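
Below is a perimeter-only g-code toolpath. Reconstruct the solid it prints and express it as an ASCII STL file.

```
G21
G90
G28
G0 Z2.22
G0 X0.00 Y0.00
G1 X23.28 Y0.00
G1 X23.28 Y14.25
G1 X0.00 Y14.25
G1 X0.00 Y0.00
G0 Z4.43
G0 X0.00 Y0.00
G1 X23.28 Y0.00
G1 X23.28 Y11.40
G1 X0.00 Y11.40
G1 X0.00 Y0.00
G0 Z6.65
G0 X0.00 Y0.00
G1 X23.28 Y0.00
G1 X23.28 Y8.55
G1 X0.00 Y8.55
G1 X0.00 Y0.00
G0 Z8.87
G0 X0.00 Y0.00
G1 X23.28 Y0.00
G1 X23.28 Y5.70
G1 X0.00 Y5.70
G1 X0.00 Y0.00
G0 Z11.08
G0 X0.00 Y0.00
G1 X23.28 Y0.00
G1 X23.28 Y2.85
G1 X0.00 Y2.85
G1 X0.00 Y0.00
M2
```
solid part
  facet normal 0.0000 0.0000 -1.0000
    outer loop
      vertex 23.28 17.10 0.00
      vertex 23.28 0.00 0.00
      vertex 0.00 0.00 0.00
    endloop
  endfacet
  facet normal 0.0000 0.0000 -1.0000
    outer loop
      vertex 0.00 17.10 0.00
      vertex 23.28 17.10 0.00
      vertex 0.00 0.00 0.00
    endloop
  endfacet
  facet normal 0.0000 -1.0000 0.0000
    outer loop
      vertex 0.00 0.00 0.00
      vertex 23.28 0.00 0.00
      vertex 23.28 0.00 13.30
    endloop
  endfacet
  facet normal 0.0000 -1.0000 0.0000
    outer loop
      vertex 0.00 0.00 0.00
      vertex 23.28 0.00 13.30
      vertex 0.00 0.00 13.30
    endloop
  endfacet
  facet normal 0.0000 0.6139 0.7894
    outer loop
      vertex 0.00 0.00 13.30
      vertex 23.28 0.00 13.30
      vertex 23.28 17.10 0.00
    endloop
  endfacet
  facet normal 0.0000 0.6139 0.7894
    outer loop
      vertex 0.00 0.00 13.30
      vertex 23.28 17.10 0.00
      vertex 0.00 17.10 0.00
    endloop
  endfacet
  facet normal -1.0000 0.0000 0.0000
    outer loop
      vertex 0.00 0.00 13.30
      vertex 0.00 17.10 0.00
      vertex 0.00 0.00 0.00
    endloop
  endfacet
  facet normal 1.0000 0.0000 0.0000
    outer loop
      vertex 23.28 0.00 0.00
      vertex 23.28 17.10 0.00
      vertex 23.28 0.00 13.30
    endloop
  endfacet
endsolid part

The G0 Z moves step by Δz≈2.22 mm. The G1 loops shrink linearly with z, so the solid tapers from its base footprint up to z≈13.3. Closing with a flat bottom cap and the tapered top and triangulating gives 8 facets — a wedge (ramp): 23.3 × 17.1 mm base, rising to 13.3 mm along the y=0 edge and sloping linearly to z=0 at y=17.1.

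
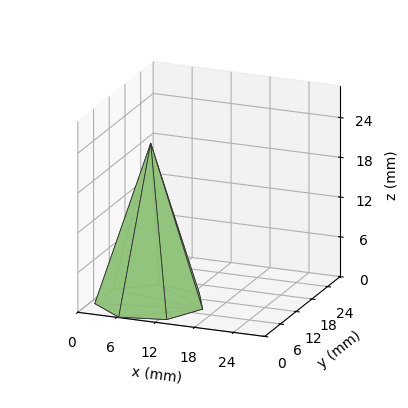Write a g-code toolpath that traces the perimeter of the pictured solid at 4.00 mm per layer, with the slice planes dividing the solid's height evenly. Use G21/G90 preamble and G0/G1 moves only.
Reading the render: the shape is a regular 7-sided pyramid, base circumscribed radius ≈ 8 mm, apex at z ≈ 24 mm (dimensions read to the nearest mm from the axis ticks). For the g-code, the solid's height is divided into equal slices at the stated Δz and each level perimeter traced with G1 moves after a G0 lift.

; perimeter-only toolpath
G21 ; units = mm
G90 ; absolute positioning
G28 ; home
; layer 1
G0 Z4.00
G0 X14.67 Y8.00
G1 X12.16 Y13.21
G1 X6.52 Y14.50
G1 X1.99 Y10.89
G1 X1.99 Y5.11
G1 X6.52 Y1.50
G1 X12.16 Y2.79
G1 X14.67 Y8.00
; layer 2
G0 Z8.00
G0 X13.33 Y8.00
G1 X11.33 Y12.17
G1 X6.81 Y13.20
G1 X3.19 Y10.31
G1 X3.19 Y5.69
G1 X6.81 Y2.80
G1 X11.33 Y3.83
G1 X13.33 Y8.00
; layer 3
G0 Z12.00
G0 X12.00 Y8.00
G1 X10.50 Y11.12
G1 X7.11 Y11.90
G1 X4.39 Y9.73
G1 X4.39 Y6.27
G1 X7.11 Y4.10
G1 X10.50 Y4.88
G1 X12.00 Y8.00
; layer 4
G0 Z16.00
G0 X10.67 Y8.00
G1 X9.66 Y10.08
G1 X7.41 Y10.60
G1 X5.60 Y9.16
G1 X5.60 Y6.84
G1 X7.41 Y5.40
G1 X9.66 Y5.92
G1 X10.67 Y8.00
; layer 5
G0 Z20.00
G0 X9.33 Y8.00
G1 X8.83 Y9.04
G1 X7.70 Y9.30
G1 X6.80 Y8.58
G1 X6.80 Y7.42
G1 X7.70 Y6.70
G1 X8.83 Y6.96
G1 X9.33 Y8.00
M2 ; end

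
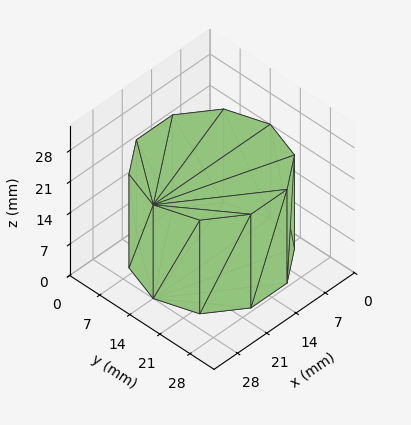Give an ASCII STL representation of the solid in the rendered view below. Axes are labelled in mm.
Reading the render: the shape is a regular 10-sided prism (a cylinder approximated with 10 flat sides), circumscribed radius ≈ 14 mm, height ≈ 21 mm (dimensions read to the nearest mm from the axis ticks). For the STL, each face is triangulated and given an outward normal.

solid part
  facet normal 0.0000 0.0000 -1.0000
    outer loop
      vertex 18.326 27.315 0.000
      vertex 25.326 22.229 0.000
      vertex 28.000 14.000 0.000
    endloop
  endfacet
  facet normal 0.0000 0.0000 -1.0000
    outer loop
      vertex 9.674 27.315 0.000
      vertex 18.326 27.315 0.000
      vertex 28.000 14.000 0.000
    endloop
  endfacet
  facet normal 0.0000 0.0000 -1.0000
    outer loop
      vertex 2.674 22.229 0.000
      vertex 9.674 27.315 0.000
      vertex 28.000 14.000 0.000
    endloop
  endfacet
  facet normal 0.0000 0.0000 -1.0000
    outer loop
      vertex 0.000 14.000 0.000
      vertex 2.674 22.229 0.000
      vertex 28.000 14.000 0.000
    endloop
  endfacet
  facet normal 0.0000 0.0000 -1.0000
    outer loop
      vertex 2.674 5.771 0.000
      vertex 0.000 14.000 0.000
      vertex 28.000 14.000 0.000
    endloop
  endfacet
  facet normal 0.0000 0.0000 -1.0000
    outer loop
      vertex 9.674 0.685 0.000
      vertex 2.674 5.771 0.000
      vertex 28.000 14.000 0.000
    endloop
  endfacet
  facet normal 0.0000 0.0000 -1.0000
    outer loop
      vertex 18.326 0.685 0.000
      vertex 9.674 0.685 0.000
      vertex 28.000 14.000 0.000
    endloop
  endfacet
  facet normal 0.0000 0.0000 -1.0000
    outer loop
      vertex 25.326 5.771 0.000
      vertex 18.326 0.685 0.000
      vertex 28.000 14.000 0.000
    endloop
  endfacet
  facet normal 0.0000 0.0000 1.0000
    outer loop
      vertex 28.000 14.000 21.000
      vertex 25.326 22.229 21.000
      vertex 18.326 27.315 21.000
    endloop
  endfacet
  facet normal 0.0000 0.0000 1.0000
    outer loop
      vertex 28.000 14.000 21.000
      vertex 18.326 27.315 21.000
      vertex 9.674 27.315 21.000
    endloop
  endfacet
  facet normal 0.0000 0.0000 1.0000
    outer loop
      vertex 28.000 14.000 21.000
      vertex 9.674 27.315 21.000
      vertex 2.674 22.229 21.000
    endloop
  endfacet
  facet normal 0.0000 0.0000 1.0000
    outer loop
      vertex 28.000 14.000 21.000
      vertex 2.674 22.229 21.000
      vertex 0.000 14.000 21.000
    endloop
  endfacet
  facet normal 0.0000 0.0000 1.0000
    outer loop
      vertex 28.000 14.000 21.000
      vertex 0.000 14.000 21.000
      vertex 2.674 5.771 21.000
    endloop
  endfacet
  facet normal 0.0000 0.0000 1.0000
    outer loop
      vertex 28.000 14.000 21.000
      vertex 2.674 5.771 21.000
      vertex 9.674 0.685 21.000
    endloop
  endfacet
  facet normal 0.0000 0.0000 1.0000
    outer loop
      vertex 28.000 14.000 21.000
      vertex 9.674 0.685 21.000
      vertex 18.326 0.685 21.000
    endloop
  endfacet
  facet normal 0.0000 0.0000 1.0000
    outer loop
      vertex 28.000 14.000 21.000
      vertex 18.326 0.685 21.000
      vertex 25.326 5.771 21.000
    endloop
  endfacet
  facet normal 0.9510 0.3090 0.0000
    outer loop
      vertex 28.000 14.000 0.000
      vertex 25.326 22.229 0.000
      vertex 25.326 22.229 21.000
    endloop
  endfacet
  facet normal 0.9510 0.3090 0.0000
    outer loop
      vertex 28.000 14.000 0.000
      vertex 25.326 22.229 21.000
      vertex 28.000 14.000 21.000
    endloop
  endfacet
  facet normal 0.5878 0.8090 0.0000
    outer loop
      vertex 25.326 22.229 0.000
      vertex 18.326 27.315 0.000
      vertex 18.326 27.315 21.000
    endloop
  endfacet
  facet normal 0.5878 0.8090 0.0000
    outer loop
      vertex 25.326 22.229 0.000
      vertex 18.326 27.315 21.000
      vertex 25.326 22.229 21.000
    endloop
  endfacet
  facet normal 0.0000 1.0000 0.0000
    outer loop
      vertex 18.326 27.315 0.000
      vertex 9.674 27.315 0.000
      vertex 9.674 27.315 21.000
    endloop
  endfacet
  facet normal 0.0000 1.0000 0.0000
    outer loop
      vertex 18.326 27.315 0.000
      vertex 9.674 27.315 21.000
      vertex 18.326 27.315 21.000
    endloop
  endfacet
  facet normal -0.5878 0.8090 0.0000
    outer loop
      vertex 9.674 27.315 0.000
      vertex 2.674 22.229 0.000
      vertex 2.674 22.229 21.000
    endloop
  endfacet
  facet normal -0.5878 0.8090 0.0000
    outer loop
      vertex 9.674 27.315 0.000
      vertex 2.674 22.229 21.000
      vertex 9.674 27.315 21.000
    endloop
  endfacet
  facet normal -0.9510 0.3090 0.0000
    outer loop
      vertex 2.674 22.229 0.000
      vertex 0.000 14.000 0.000
      vertex 0.000 14.000 21.000
    endloop
  endfacet
  facet normal -0.9510 0.3090 0.0000
    outer loop
      vertex 2.674 22.229 0.000
      vertex 0.000 14.000 21.000
      vertex 2.674 22.229 21.000
    endloop
  endfacet
  facet normal -0.9510 -0.3090 0.0000
    outer loop
      vertex 0.000 14.000 0.000
      vertex 2.674 5.771 0.000
      vertex 2.674 5.771 21.000
    endloop
  endfacet
  facet normal -0.9510 -0.3090 0.0000
    outer loop
      vertex 0.000 14.000 0.000
      vertex 2.674 5.771 21.000
      vertex 0.000 14.000 21.000
    endloop
  endfacet
  facet normal -0.5878 -0.8090 0.0000
    outer loop
      vertex 2.674 5.771 0.000
      vertex 9.674 0.685 0.000
      vertex 9.674 0.685 21.000
    endloop
  endfacet
  facet normal -0.5878 -0.8090 0.0000
    outer loop
      vertex 2.674 5.771 0.000
      vertex 9.674 0.685 21.000
      vertex 2.674 5.771 21.000
    endloop
  endfacet
  facet normal 0.0000 -1.0000 0.0000
    outer loop
      vertex 9.674 0.685 0.000
      vertex 18.326 0.685 0.000
      vertex 18.326 0.685 21.000
    endloop
  endfacet
  facet normal 0.0000 -1.0000 0.0000
    outer loop
      vertex 9.674 0.685 0.000
      vertex 18.326 0.685 21.000
      vertex 9.674 0.685 21.000
    endloop
  endfacet
  facet normal 0.5878 -0.8090 0.0000
    outer loop
      vertex 18.326 0.685 0.000
      vertex 25.326 5.771 0.000
      vertex 25.326 5.771 21.000
    endloop
  endfacet
  facet normal 0.5878 -0.8090 0.0000
    outer loop
      vertex 18.326 0.685 0.000
      vertex 25.326 5.771 21.000
      vertex 18.326 0.685 21.000
    endloop
  endfacet
  facet normal 0.9510 -0.3090 0.0000
    outer loop
      vertex 25.326 5.771 0.000
      vertex 28.000 14.000 0.000
      vertex 28.000 14.000 21.000
    endloop
  endfacet
  facet normal 0.9510 -0.3090 0.0000
    outer loop
      vertex 25.326 5.771 0.000
      vertex 28.000 14.000 21.000
      vertex 25.326 5.771 21.000
    endloop
  endfacet
endsolid part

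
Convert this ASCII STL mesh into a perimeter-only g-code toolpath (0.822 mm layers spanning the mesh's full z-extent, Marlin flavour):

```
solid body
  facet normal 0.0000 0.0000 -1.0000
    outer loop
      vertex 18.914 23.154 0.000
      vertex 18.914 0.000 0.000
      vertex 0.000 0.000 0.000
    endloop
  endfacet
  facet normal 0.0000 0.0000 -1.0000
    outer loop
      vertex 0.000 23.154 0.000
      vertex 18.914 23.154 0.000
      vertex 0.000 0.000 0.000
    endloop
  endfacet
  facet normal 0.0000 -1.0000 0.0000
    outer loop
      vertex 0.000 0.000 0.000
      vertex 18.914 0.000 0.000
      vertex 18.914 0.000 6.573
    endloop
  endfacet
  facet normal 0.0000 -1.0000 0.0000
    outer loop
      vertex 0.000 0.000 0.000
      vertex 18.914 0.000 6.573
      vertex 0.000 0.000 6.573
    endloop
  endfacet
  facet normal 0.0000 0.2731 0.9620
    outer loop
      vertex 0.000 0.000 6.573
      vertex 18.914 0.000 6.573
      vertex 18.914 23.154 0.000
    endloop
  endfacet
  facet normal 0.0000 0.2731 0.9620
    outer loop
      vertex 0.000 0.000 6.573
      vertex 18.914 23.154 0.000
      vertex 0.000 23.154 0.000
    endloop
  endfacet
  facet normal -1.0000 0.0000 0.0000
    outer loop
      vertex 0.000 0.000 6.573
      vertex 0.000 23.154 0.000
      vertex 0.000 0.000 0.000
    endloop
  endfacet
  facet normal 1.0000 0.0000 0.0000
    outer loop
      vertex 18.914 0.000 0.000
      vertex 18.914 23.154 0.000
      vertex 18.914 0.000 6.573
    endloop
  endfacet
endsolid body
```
; perimeter-only toolpath
G21 ; units = mm
G90 ; absolute positioning
G28 ; home
; layer 1
G0 Z0.822
G0 X0.000 Y0.000
G1 X18.914 Y0.000
G1 X18.914 Y20.260
G1 X0.000 Y20.260
G1 X0.000 Y0.000
; layer 2
G0 Z1.643
G0 X0.000 Y0.000
G1 X18.914 Y0.000
G1 X18.914 Y17.366
G1 X0.000 Y17.366
G1 X0.000 Y0.000
; layer 3
G0 Z2.465
G0 X0.000 Y0.000
G1 X18.914 Y0.000
G1 X18.914 Y14.471
G1 X0.000 Y14.471
G1 X0.000 Y0.000
; layer 4
G0 Z3.287
G0 X0.000 Y0.000
G1 X18.914 Y0.000
G1 X18.914 Y11.577
G1 X0.000 Y11.577
G1 X0.000 Y0.000
; layer 5
G0 Z4.108
G0 X0.000 Y0.000
G1 X18.914 Y0.000
G1 X18.914 Y8.683
G1 X0.000 Y8.683
G1 X0.000 Y0.000
; layer 6
G0 Z4.930
G0 X0.000 Y0.000
G1 X18.914 Y0.000
G1 X18.914 Y5.788
G1 X0.000 Y5.788
G1 X0.000 Y0.000
; layer 7
G0 Z5.751
G0 X0.000 Y0.000
G1 X18.914 Y0.000
G1 X18.914 Y2.894
G1 X0.000 Y2.894
G1 X0.000 Y0.000
M2 ; end

The solid is a wedge (ramp): 18.9 × 23.2 mm base, rising to 6.57 mm along the y=0 edge and sloping linearly to z=0 at y=23.2. Slicing at Δz = 0.822 mm — 8 equal slices spanning the solid's height, so layer i sits at z = i·h/8 — gives 7 non-empty perimeters. Each is a 4-segment closed polygon; G0 lifts to the layer z and rapids to the start vertex, then G1 traces the edges. The cross-section shrinks linearly with z (the slice at the apex is degenerate and omitted).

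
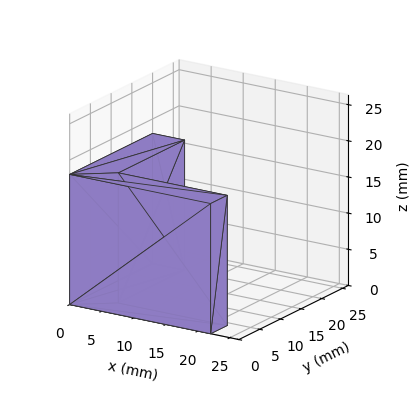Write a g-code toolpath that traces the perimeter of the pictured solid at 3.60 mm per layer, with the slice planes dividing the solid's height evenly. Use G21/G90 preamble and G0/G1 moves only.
Reading the render: the shape is an L-shaped prism: outer 22 × 20 mm, arm thicknesses ≈ 4 mm (horizontal) and 5 mm (vertical), extruded 18 mm in z (dimensions read to the nearest mm from the axis ticks). For the g-code, the solid's height is divided into equal slices at the stated Δz and each level perimeter traced with G1 moves after a G0 lift.

; perimeter-only toolpath
G21 ; units = mm
G90 ; absolute positioning
G28 ; home
; layer 1
G0 Z3.60
G0 X0.00 Y0.00
G1 X22.00 Y0.00
G1 X22.00 Y4.00
G1 X5.00 Y4.00
G1 X5.00 Y20.00
G1 X0.00 Y20.00
G1 X0.00 Y0.00
; layer 2
G0 Z7.20
G0 X0.00 Y0.00
G1 X22.00 Y0.00
G1 X22.00 Y4.00
G1 X5.00 Y4.00
G1 X5.00 Y20.00
G1 X0.00 Y20.00
G1 X0.00 Y0.00
; layer 3
G0 Z10.80
G0 X0.00 Y0.00
G1 X22.00 Y0.00
G1 X22.00 Y4.00
G1 X5.00 Y4.00
G1 X5.00 Y20.00
G1 X0.00 Y20.00
G1 X0.00 Y0.00
; layer 4
G0 Z14.40
G0 X0.00 Y0.00
G1 X22.00 Y0.00
G1 X22.00 Y4.00
G1 X5.00 Y4.00
G1 X5.00 Y20.00
G1 X0.00 Y20.00
G1 X0.00 Y0.00
; layer 5
G0 Z18.00
G0 X0.00 Y0.00
G1 X22.00 Y0.00
G1 X22.00 Y4.00
G1 X5.00 Y4.00
G1 X5.00 Y20.00
G1 X0.00 Y20.00
G1 X0.00 Y0.00
M2 ; end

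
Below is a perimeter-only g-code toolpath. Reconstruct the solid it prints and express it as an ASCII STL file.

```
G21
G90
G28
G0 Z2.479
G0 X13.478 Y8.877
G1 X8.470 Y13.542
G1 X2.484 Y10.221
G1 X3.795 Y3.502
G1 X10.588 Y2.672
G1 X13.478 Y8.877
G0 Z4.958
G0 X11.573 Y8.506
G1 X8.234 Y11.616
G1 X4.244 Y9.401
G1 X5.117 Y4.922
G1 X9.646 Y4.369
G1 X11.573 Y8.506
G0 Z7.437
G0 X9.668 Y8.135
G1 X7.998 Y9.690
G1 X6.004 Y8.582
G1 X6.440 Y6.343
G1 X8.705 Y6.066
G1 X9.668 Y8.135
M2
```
solid part
  facet normal 0.0000 0.0000 -1.0000
    outer loop
      vertex 0.725 11.040 0.000
      vertex 8.705 15.469 0.000
      vertex 15.383 9.249 0.000
    endloop
  endfacet
  facet normal 0.0000 0.0000 -1.0000
    outer loop
      vertex 2.472 2.082 0.000
      vertex 0.725 11.040 0.000
      vertex 15.383 9.249 0.000
    endloop
  endfacet
  facet normal 0.0000 0.0000 -1.0000
    outer loop
      vertex 11.530 0.975 0.000
      vertex 2.472 2.082 0.000
      vertex 15.383 9.249 0.000
    endloop
  endfacet
  facet normal 0.5758 0.6182 0.5351
    outer loop
      vertex 15.383 9.249 0.000
      vertex 8.705 15.469 0.000
      vertex 7.763 7.763 9.916
    endloop
  endfacet
  facet normal -0.4100 0.7387 0.5351
    outer loop
      vertex 8.705 15.469 0.000
      vertex 0.725 11.040 0.000
      vertex 7.763 7.763 9.916
    endloop
  endfacet
  facet normal -0.8292 -0.1617 0.5351
    outer loop
      vertex 0.725 11.040 0.000
      vertex 2.472 2.082 0.000
      vertex 7.763 7.763 9.916
    endloop
  endfacet
  facet normal -0.1025 -0.8386 0.5351
    outer loop
      vertex 2.472 2.082 0.000
      vertex 11.530 0.975 0.000
      vertex 7.763 7.763 9.916
    endloop
  endfacet
  facet normal 0.7658 -0.3566 0.5351
    outer loop
      vertex 11.530 0.975 0.000
      vertex 15.383 9.249 0.000
      vertex 7.763 7.763 9.916
    endloop
  endfacet
endsolid part

The G0 Z moves step by Δz≈2.479 mm. The G1 loops shrink linearly with z, so the solid tapers from its base footprint up to z≈9.92. Closing with a flat bottom cap and the tapered top and triangulating gives 8 facets — a regular 5-sided pyramid, base circumscribed radius ≈ 7.76 mm, apex at z ≈ 9.92 mm.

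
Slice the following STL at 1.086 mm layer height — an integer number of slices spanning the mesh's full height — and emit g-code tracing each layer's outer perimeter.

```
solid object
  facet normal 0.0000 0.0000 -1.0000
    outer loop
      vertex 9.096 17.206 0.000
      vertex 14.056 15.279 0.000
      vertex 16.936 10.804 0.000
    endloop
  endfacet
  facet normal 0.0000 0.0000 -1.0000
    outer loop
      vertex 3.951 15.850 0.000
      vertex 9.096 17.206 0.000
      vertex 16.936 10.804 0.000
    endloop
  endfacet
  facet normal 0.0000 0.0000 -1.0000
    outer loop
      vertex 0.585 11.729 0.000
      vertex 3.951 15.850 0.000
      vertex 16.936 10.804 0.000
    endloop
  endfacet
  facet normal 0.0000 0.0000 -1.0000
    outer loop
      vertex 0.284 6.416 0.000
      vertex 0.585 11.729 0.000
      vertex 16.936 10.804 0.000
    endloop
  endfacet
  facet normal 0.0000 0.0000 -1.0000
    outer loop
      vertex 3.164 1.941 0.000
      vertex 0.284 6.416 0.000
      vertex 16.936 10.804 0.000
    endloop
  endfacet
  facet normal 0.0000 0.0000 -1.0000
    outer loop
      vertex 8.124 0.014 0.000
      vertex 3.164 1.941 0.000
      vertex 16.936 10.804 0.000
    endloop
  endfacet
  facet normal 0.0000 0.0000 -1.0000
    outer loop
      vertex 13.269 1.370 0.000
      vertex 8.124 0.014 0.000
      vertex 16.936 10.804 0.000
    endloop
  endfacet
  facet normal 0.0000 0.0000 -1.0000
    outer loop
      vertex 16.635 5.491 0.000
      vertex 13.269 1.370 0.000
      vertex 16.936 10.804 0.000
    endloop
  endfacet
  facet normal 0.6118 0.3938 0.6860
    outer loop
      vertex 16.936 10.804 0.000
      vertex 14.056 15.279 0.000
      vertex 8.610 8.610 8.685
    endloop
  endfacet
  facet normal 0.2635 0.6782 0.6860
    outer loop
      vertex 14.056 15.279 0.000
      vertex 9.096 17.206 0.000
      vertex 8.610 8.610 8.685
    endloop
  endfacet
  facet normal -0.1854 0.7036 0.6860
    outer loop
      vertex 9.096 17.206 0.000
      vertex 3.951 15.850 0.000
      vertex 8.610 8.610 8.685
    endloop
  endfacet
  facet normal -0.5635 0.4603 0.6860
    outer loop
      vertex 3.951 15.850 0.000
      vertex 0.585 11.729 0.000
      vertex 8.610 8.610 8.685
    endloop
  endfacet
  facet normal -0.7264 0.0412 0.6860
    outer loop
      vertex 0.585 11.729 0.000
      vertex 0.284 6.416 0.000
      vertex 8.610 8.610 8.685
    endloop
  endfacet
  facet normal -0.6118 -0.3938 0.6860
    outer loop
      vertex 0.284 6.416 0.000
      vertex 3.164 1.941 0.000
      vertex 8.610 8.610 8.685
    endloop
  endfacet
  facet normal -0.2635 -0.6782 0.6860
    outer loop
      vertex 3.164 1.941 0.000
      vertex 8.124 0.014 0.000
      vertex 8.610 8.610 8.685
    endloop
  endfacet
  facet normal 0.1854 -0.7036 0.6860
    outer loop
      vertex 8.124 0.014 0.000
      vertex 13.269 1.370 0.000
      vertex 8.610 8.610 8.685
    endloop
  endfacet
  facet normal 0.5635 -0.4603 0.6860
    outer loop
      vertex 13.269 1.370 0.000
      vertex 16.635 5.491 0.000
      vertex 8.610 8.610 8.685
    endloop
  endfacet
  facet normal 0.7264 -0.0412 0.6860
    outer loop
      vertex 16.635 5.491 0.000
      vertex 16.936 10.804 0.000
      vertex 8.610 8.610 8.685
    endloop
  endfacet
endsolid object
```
; perimeter-only toolpath
G21 ; units = mm
G90 ; absolute positioning
G28 ; home
; layer 1
G0 Z1.086
G0 X15.895 Y10.530
G1 X13.375 Y14.445
G1 X9.035 Y16.131
G1 X4.533 Y14.945
G1 X1.588 Y11.339
G1 X1.325 Y6.690
G1 X3.845 Y2.775
G1 X8.185 Y1.089
G1 X12.687 Y2.275
G1 X15.632 Y5.881
G1 X15.895 Y10.530
; layer 2
G0 Z2.171
G0 X14.854 Y10.255
G1 X12.694 Y13.612
G1 X8.974 Y15.057
G1 X5.116 Y14.040
G1 X2.591 Y10.949
G1 X2.365 Y6.965
G1 X4.526 Y3.608
G1 X8.245 Y2.163
G1 X12.104 Y3.180
G1 X14.629 Y6.271
G1 X14.854 Y10.255
; layer 3
G0 Z3.257
G0 X13.814 Y9.981
G1 X12.014 Y12.778
G1 X8.914 Y13.982
G1 X5.698 Y13.135
G1 X3.594 Y10.559
G1 X3.406 Y7.239
G1 X5.206 Y4.442
G1 X8.306 Y3.237
G1 X11.522 Y4.085
G1 X13.626 Y6.661
G1 X13.814 Y9.981
; layer 4
G0 Z4.343
G0 X12.773 Y9.707
G1 X11.333 Y11.944
G1 X8.853 Y12.908
G1 X6.280 Y12.230
G1 X4.598 Y10.169
G1 X4.447 Y7.513
G1 X5.887 Y5.276
G1 X8.367 Y4.312
G1 X10.939 Y4.990
G1 X12.623 Y7.050
G1 X12.773 Y9.707
; layer 5
G0 Z5.428
G0 X11.732 Y9.433
G1 X10.652 Y11.111
G1 X8.792 Y11.833
G1 X6.863 Y11.325
G1 X5.601 Y9.780
G1 X5.488 Y7.787
G1 X6.568 Y6.109
G1 X8.428 Y5.386
G1 X10.357 Y5.895
G1 X11.619 Y7.440
G1 X11.732 Y9.433
; layer 6
G0 Z6.514
G0 X10.691 Y9.159
G1 X9.971 Y10.277
G1 X8.732 Y10.759
G1 X7.445 Y10.420
G1 X6.604 Y9.390
G1 X6.528 Y8.061
G1 X7.248 Y6.943
G1 X8.489 Y6.461
G1 X9.775 Y6.800
G1 X10.616 Y7.830
G1 X10.691 Y9.159
; layer 7
G0 Z7.599
G0 X9.651 Y8.884
G1 X9.291 Y9.444
G1 X8.671 Y9.684
G1 X8.028 Y9.515
G1 X7.607 Y9.000
G1 X7.569 Y8.336
G1 X7.929 Y7.776
G1 X8.549 Y7.535
G1 X9.192 Y7.705
G1 X9.613 Y8.220
G1 X9.651 Y8.884
M2 ; end

The solid is a regular 10-sided pyramid, base circumscribed radius ≈ 8.61 mm, apex at z ≈ 8.69 mm. Slicing at Δz = 1.086 mm — 8 equal slices spanning the solid's height, so layer i sits at z = i·h/8 — gives 7 non-empty perimeters. Each is a 10-segment closed polygon; G0 lifts to the layer z and rapids to the start vertex, then G1 traces the edges. The cross-section shrinks linearly with z (the slice at the apex is degenerate and omitted).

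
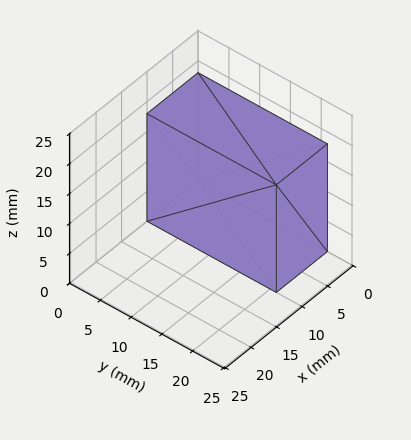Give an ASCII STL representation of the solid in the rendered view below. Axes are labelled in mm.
Reading the render: the shape is a rectangular box, roughly 10 × 21 mm footprint and 18 mm tall (dimensions read to the nearest mm from the axis ticks). For the STL, each face is triangulated and given an outward normal.

solid part
  facet normal 0.0000 0.0000 -1.0000
    outer loop
      vertex 10.00 21.00 0.00
      vertex 10.00 0.00 0.00
      vertex 0.00 0.00 0.00
    endloop
  endfacet
  facet normal 0.0000 0.0000 -1.0000
    outer loop
      vertex 0.00 21.00 0.00
      vertex 10.00 21.00 0.00
      vertex 0.00 0.00 0.00
    endloop
  endfacet
  facet normal 0.0000 0.0000 1.0000
    outer loop
      vertex 0.00 0.00 18.00
      vertex 10.00 0.00 18.00
      vertex 10.00 21.00 18.00
    endloop
  endfacet
  facet normal 0.0000 0.0000 1.0000
    outer loop
      vertex 0.00 0.00 18.00
      vertex 10.00 21.00 18.00
      vertex 0.00 21.00 18.00
    endloop
  endfacet
  facet normal 0.0000 -1.0000 0.0000
    outer loop
      vertex 0.00 0.00 0.00
      vertex 10.00 0.00 0.00
      vertex 10.00 0.00 18.00
    endloop
  endfacet
  facet normal 0.0000 -1.0000 0.0000
    outer loop
      vertex 0.00 0.00 0.00
      vertex 10.00 0.00 18.00
      vertex 0.00 0.00 18.00
    endloop
  endfacet
  facet normal 0.0000 1.0000 0.0000
    outer loop
      vertex 10.00 21.00 18.00
      vertex 10.00 21.00 0.00
      vertex 0.00 21.00 0.00
    endloop
  endfacet
  facet normal 0.0000 1.0000 0.0000
    outer loop
      vertex 0.00 21.00 18.00
      vertex 10.00 21.00 18.00
      vertex 0.00 21.00 0.00
    endloop
  endfacet
  facet normal -1.0000 0.0000 0.0000
    outer loop
      vertex 0.00 21.00 18.00
      vertex 0.00 21.00 0.00
      vertex 0.00 0.00 0.00
    endloop
  endfacet
  facet normal -1.0000 0.0000 0.0000
    outer loop
      vertex 0.00 0.00 18.00
      vertex 0.00 21.00 18.00
      vertex 0.00 0.00 0.00
    endloop
  endfacet
  facet normal 1.0000 0.0000 0.0000
    outer loop
      vertex 10.00 0.00 0.00
      vertex 10.00 21.00 0.00
      vertex 10.00 21.00 18.00
    endloop
  endfacet
  facet normal 1.0000 0.0000 0.0000
    outer loop
      vertex 10.00 0.00 0.00
      vertex 10.00 21.00 18.00
      vertex 10.00 0.00 18.00
    endloop
  endfacet
endsolid part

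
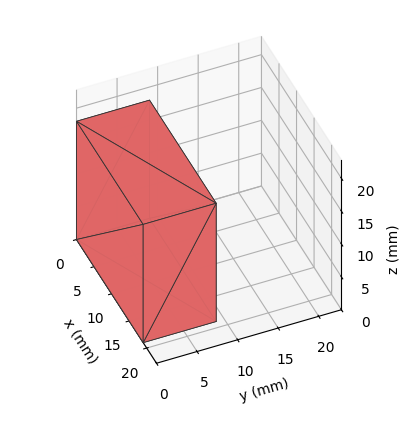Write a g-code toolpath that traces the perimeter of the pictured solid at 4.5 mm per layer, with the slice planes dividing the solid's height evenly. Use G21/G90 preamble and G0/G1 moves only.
Reading the render: the shape is a rectangular box, roughly 19 × 9 mm footprint and 18 mm tall (dimensions read to the nearest mm from the axis ticks). For the g-code, the solid's height is divided into equal slices at the stated Δz and each level perimeter traced with G1 moves after a G0 lift.

; perimeter-only toolpath
G21 ; units = mm
G90 ; absolute positioning
G28 ; home
; layer 1
G0 Z4.5
G0 X0.0 Y0.0
G1 X19.0 Y0.0
G1 X19.0 Y9.0
G1 X0.0 Y9.0
G1 X0.0 Y0.0
; layer 2
G0 Z9.0
G0 X0.0 Y0.0
G1 X19.0 Y0.0
G1 X19.0 Y9.0
G1 X0.0 Y9.0
G1 X0.0 Y0.0
; layer 3
G0 Z13.5
G0 X0.0 Y0.0
G1 X19.0 Y0.0
G1 X19.0 Y9.0
G1 X0.0 Y9.0
G1 X0.0 Y0.0
; layer 4
G0 Z18.0
G0 X0.0 Y0.0
G1 X19.0 Y0.0
G1 X19.0 Y9.0
G1 X0.0 Y9.0
G1 X0.0 Y0.0
M2 ; end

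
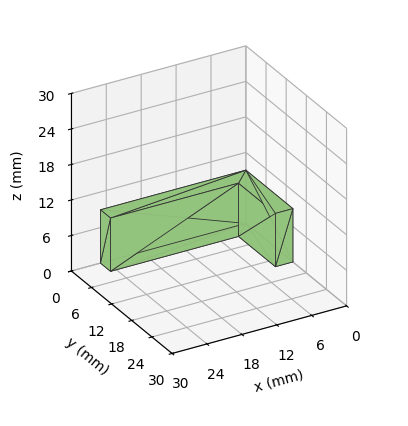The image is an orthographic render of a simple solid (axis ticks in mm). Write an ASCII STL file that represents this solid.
Reading the render: the shape is an L-shaped prism: outer 25 × 14 mm, arm thicknesses ≈ 3 mm (horizontal) and 3 mm (vertical), extruded 9 mm in z (dimensions read to the nearest mm from the axis ticks). For the STL, each face is triangulated and given an outward normal.

solid part
  facet normal 0.0000 0.0000 -1.0000
    outer loop
      vertex 25.00 3.00 0.00
      vertex 25.00 0.00 0.00
      vertex 0.00 0.00 0.00
    endloop
  endfacet
  facet normal 0.0000 0.0000 -1.0000
    outer loop
      vertex 3.00 3.00 0.00
      vertex 25.00 3.00 0.00
      vertex 0.00 0.00 0.00
    endloop
  endfacet
  facet normal 0.0000 0.0000 -1.0000
    outer loop
      vertex 3.00 14.00 0.00
      vertex 3.00 3.00 0.00
      vertex 0.00 0.00 0.00
    endloop
  endfacet
  facet normal 0.0000 0.0000 -1.0000
    outer loop
      vertex 0.00 14.00 0.00
      vertex 3.00 14.00 0.00
      vertex 0.00 0.00 0.00
    endloop
  endfacet
  facet normal 0.0000 0.0000 1.0000
    outer loop
      vertex 0.00 0.00 9.00
      vertex 25.00 0.00 9.00
      vertex 25.00 3.00 9.00
    endloop
  endfacet
  facet normal 0.0000 0.0000 1.0000
    outer loop
      vertex 0.00 0.00 9.00
      vertex 25.00 3.00 9.00
      vertex 3.00 3.00 9.00
    endloop
  endfacet
  facet normal 0.0000 0.0000 1.0000
    outer loop
      vertex 0.00 0.00 9.00
      vertex 3.00 3.00 9.00
      vertex 3.00 14.00 9.00
    endloop
  endfacet
  facet normal 0.0000 0.0000 1.0000
    outer loop
      vertex 0.00 0.00 9.00
      vertex 3.00 14.00 9.00
      vertex 0.00 14.00 9.00
    endloop
  endfacet
  facet normal 0.0000 -1.0000 0.0000
    outer loop
      vertex 0.00 0.00 0.00
      vertex 25.00 0.00 0.00
      vertex 25.00 0.00 9.00
    endloop
  endfacet
  facet normal 0.0000 -1.0000 0.0000
    outer loop
      vertex 0.00 0.00 0.00
      vertex 25.00 0.00 9.00
      vertex 0.00 0.00 9.00
    endloop
  endfacet
  facet normal 1.0000 0.0000 0.0000
    outer loop
      vertex 25.00 0.00 0.00
      vertex 25.00 3.00 0.00
      vertex 25.00 3.00 9.00
    endloop
  endfacet
  facet normal 1.0000 0.0000 0.0000
    outer loop
      vertex 25.00 0.00 0.00
      vertex 25.00 3.00 9.00
      vertex 25.00 0.00 9.00
    endloop
  endfacet
  facet normal 0.0000 1.0000 0.0000
    outer loop
      vertex 25.00 3.00 0.00
      vertex 3.00 3.00 0.00
      vertex 3.00 3.00 9.00
    endloop
  endfacet
  facet normal 0.0000 1.0000 0.0000
    outer loop
      vertex 25.00 3.00 0.00
      vertex 3.00 3.00 9.00
      vertex 25.00 3.00 9.00
    endloop
  endfacet
  facet normal 1.0000 0.0000 0.0000
    outer loop
      vertex 3.00 3.00 0.00
      vertex 3.00 14.00 0.00
      vertex 3.00 14.00 9.00
    endloop
  endfacet
  facet normal 1.0000 0.0000 0.0000
    outer loop
      vertex 3.00 3.00 0.00
      vertex 3.00 14.00 9.00
      vertex 3.00 3.00 9.00
    endloop
  endfacet
  facet normal 0.0000 1.0000 0.0000
    outer loop
      vertex 3.00 14.00 0.00
      vertex 0.00 14.00 0.00
      vertex 0.00 14.00 9.00
    endloop
  endfacet
  facet normal 0.0000 1.0000 0.0000
    outer loop
      vertex 3.00 14.00 0.00
      vertex 0.00 14.00 9.00
      vertex 3.00 14.00 9.00
    endloop
  endfacet
  facet normal -1.0000 0.0000 0.0000
    outer loop
      vertex 0.00 14.00 0.00
      vertex 0.00 0.00 0.00
      vertex 0.00 0.00 9.00
    endloop
  endfacet
  facet normal -1.0000 0.0000 0.0000
    outer loop
      vertex 0.00 14.00 0.00
      vertex 0.00 0.00 9.00
      vertex 0.00 14.00 9.00
    endloop
  endfacet
endsolid part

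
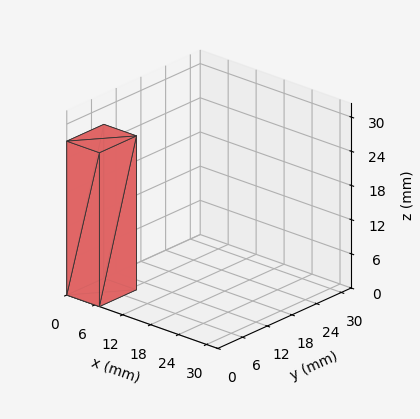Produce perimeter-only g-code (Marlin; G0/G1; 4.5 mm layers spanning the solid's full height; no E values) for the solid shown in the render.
Reading the render: the shape is a rectangular box, roughly 7 × 9 mm footprint and 27 mm tall (dimensions read to the nearest mm from the axis ticks). For the g-code, the solid's height is divided into equal slices at the stated Δz and each level perimeter traced with G1 moves after a G0 lift.

; perimeter-only toolpath
G21 ; units = mm
G90 ; absolute positioning
G28 ; home
; layer 1
G0 Z4.5
G0 X0.0 Y0.0
G1 X7.0 Y0.0
G1 X7.0 Y9.0
G1 X0.0 Y9.0
G1 X0.0 Y0.0
; layer 2
G0 Z9.0
G0 X0.0 Y0.0
G1 X7.0 Y0.0
G1 X7.0 Y9.0
G1 X0.0 Y9.0
G1 X0.0 Y0.0
; layer 3
G0 Z13.5
G0 X0.0 Y0.0
G1 X7.0 Y0.0
G1 X7.0 Y9.0
G1 X0.0 Y9.0
G1 X0.0 Y0.0
; layer 4
G0 Z18.0
G0 X0.0 Y0.0
G1 X7.0 Y0.0
G1 X7.0 Y9.0
G1 X0.0 Y9.0
G1 X0.0 Y0.0
; layer 5
G0 Z22.5
G0 X0.0 Y0.0
G1 X7.0 Y0.0
G1 X7.0 Y9.0
G1 X0.0 Y9.0
G1 X0.0 Y0.0
; layer 6
G0 Z27.0
G0 X0.0 Y0.0
G1 X7.0 Y0.0
G1 X7.0 Y9.0
G1 X0.0 Y9.0
G1 X0.0 Y0.0
M2 ; end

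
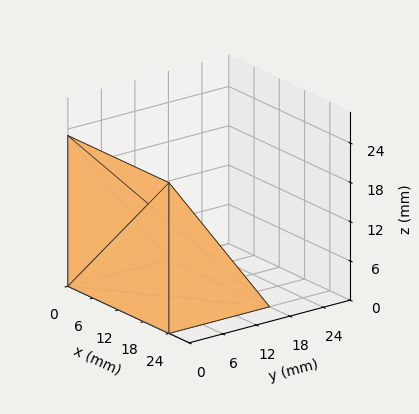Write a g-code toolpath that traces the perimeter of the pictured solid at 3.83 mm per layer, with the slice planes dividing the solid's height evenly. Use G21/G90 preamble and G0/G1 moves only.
Reading the render: the shape is a wedge (ramp): 24 × 18 mm base, rising to 23 mm along the y=0 edge and sloping linearly to z=0 at y=18 (dimensions read to the nearest mm from the axis ticks). For the g-code, the solid's height is divided into equal slices at the stated Δz and each level perimeter traced with G1 moves after a G0 lift.

; perimeter-only toolpath
G21 ; units = mm
G90 ; absolute positioning
G28 ; home
; layer 1
G0 Z3.83
G0 X0.00 Y0.00
G1 X24.00 Y0.00
G1 X24.00 Y15.00
G1 X0.00 Y15.00
G1 X0.00 Y0.00
; layer 2
G0 Z7.67
G0 X0.00 Y0.00
G1 X24.00 Y0.00
G1 X24.00 Y12.00
G1 X0.00 Y12.00
G1 X0.00 Y0.00
; layer 3
G0 Z11.50
G0 X0.00 Y0.00
G1 X24.00 Y0.00
G1 X24.00 Y9.00
G1 X0.00 Y9.00
G1 X0.00 Y0.00
; layer 4
G0 Z15.33
G0 X0.00 Y0.00
G1 X24.00 Y0.00
G1 X24.00 Y6.00
G1 X0.00 Y6.00
G1 X0.00 Y0.00
; layer 5
G0 Z19.17
G0 X0.00 Y0.00
G1 X24.00 Y0.00
G1 X24.00 Y3.00
G1 X0.00 Y3.00
G1 X0.00 Y0.00
M2 ; end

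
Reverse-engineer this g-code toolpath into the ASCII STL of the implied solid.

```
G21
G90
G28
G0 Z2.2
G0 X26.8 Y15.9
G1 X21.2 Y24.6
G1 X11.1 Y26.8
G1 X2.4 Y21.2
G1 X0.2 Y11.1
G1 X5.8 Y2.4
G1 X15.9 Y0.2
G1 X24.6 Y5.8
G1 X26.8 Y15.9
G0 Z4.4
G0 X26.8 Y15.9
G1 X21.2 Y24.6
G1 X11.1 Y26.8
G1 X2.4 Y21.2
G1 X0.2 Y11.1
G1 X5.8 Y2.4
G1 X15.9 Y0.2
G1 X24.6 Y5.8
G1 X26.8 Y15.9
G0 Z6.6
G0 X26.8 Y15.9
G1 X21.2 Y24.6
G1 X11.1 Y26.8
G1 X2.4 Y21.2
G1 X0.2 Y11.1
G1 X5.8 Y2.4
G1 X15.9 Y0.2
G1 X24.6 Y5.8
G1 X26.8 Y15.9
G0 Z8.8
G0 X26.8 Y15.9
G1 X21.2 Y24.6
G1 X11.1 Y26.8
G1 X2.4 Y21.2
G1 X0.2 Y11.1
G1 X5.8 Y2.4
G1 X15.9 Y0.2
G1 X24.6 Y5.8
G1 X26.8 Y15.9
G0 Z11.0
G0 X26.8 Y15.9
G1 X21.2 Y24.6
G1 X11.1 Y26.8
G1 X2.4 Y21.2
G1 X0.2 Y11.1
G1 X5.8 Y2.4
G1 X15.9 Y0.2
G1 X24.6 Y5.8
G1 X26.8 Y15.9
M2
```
solid part
  facet normal 0.0000 0.0000 -1.0000
    outer loop
      vertex 11.1 26.8 0.0
      vertex 21.2 24.6 0.0
      vertex 26.8 15.9 0.0
    endloop
  endfacet
  facet normal 0.0000 0.0000 -1.0000
    outer loop
      vertex 2.4 21.2 0.0
      vertex 11.1 26.8 0.0
      vertex 26.8 15.9 0.0
    endloop
  endfacet
  facet normal 0.0000 0.0000 -1.0000
    outer loop
      vertex 0.2 11.1 0.0
      vertex 2.4 21.2 0.0
      vertex 26.8 15.9 0.0
    endloop
  endfacet
  facet normal 0.0000 0.0000 -1.0000
    outer loop
      vertex 5.8 2.4 0.0
      vertex 0.2 11.1 0.0
      vertex 26.8 15.9 0.0
    endloop
  endfacet
  facet normal 0.0000 0.0000 -1.0000
    outer loop
      vertex 15.9 0.2 0.0
      vertex 5.8 2.4 0.0
      vertex 26.8 15.9 0.0
    endloop
  endfacet
  facet normal 0.0000 0.0000 -1.0000
    outer loop
      vertex 24.6 5.8 0.0
      vertex 15.9 0.2 0.0
      vertex 26.8 15.9 0.0
    endloop
  endfacet
  facet normal 0.0000 0.0000 1.0000
    outer loop
      vertex 26.8 15.9 11.0
      vertex 21.2 24.6 11.0
      vertex 11.1 26.8 11.0
    endloop
  endfacet
  facet normal 0.0000 0.0000 1.0000
    outer loop
      vertex 26.8 15.9 11.0
      vertex 11.1 26.8 11.0
      vertex 2.4 21.2 11.0
    endloop
  endfacet
  facet normal 0.0000 0.0000 1.0000
    outer loop
      vertex 26.8 15.9 11.0
      vertex 2.4 21.2 11.0
      vertex 0.2 11.1 11.0
    endloop
  endfacet
  facet normal 0.0000 0.0000 1.0000
    outer loop
      vertex 26.8 15.9 11.0
      vertex 0.2 11.1 11.0
      vertex 5.8 2.4 11.0
    endloop
  endfacet
  facet normal 0.0000 0.0000 1.0000
    outer loop
      vertex 26.8 15.9 11.0
      vertex 5.8 2.4 11.0
      vertex 15.9 0.2 11.0
    endloop
  endfacet
  facet normal 0.0000 0.0000 1.0000
    outer loop
      vertex 26.8 15.9 11.0
      vertex 15.9 0.2 11.0
      vertex 24.6 5.8 11.0
    endloop
  endfacet
  facet normal 0.8409 0.5412 0.0000
    outer loop
      vertex 26.8 15.9 0.0
      vertex 21.2 24.6 0.0
      vertex 21.2 24.6 11.0
    endloop
  endfacet
  facet normal 0.8409 0.5412 0.0000
    outer loop
      vertex 26.8 15.9 0.0
      vertex 21.2 24.6 11.0
      vertex 26.8 15.9 11.0
    endloop
  endfacet
  facet normal 0.2128 0.9771 0.0000
    outer loop
      vertex 21.2 24.6 0.0
      vertex 11.1 26.8 0.0
      vertex 11.1 26.8 11.0
    endloop
  endfacet
  facet normal 0.2128 0.9771 0.0000
    outer loop
      vertex 21.2 24.6 0.0
      vertex 11.1 26.8 11.0
      vertex 21.2 24.6 11.0
    endloop
  endfacet
  facet normal -0.5412 0.8409 0.0000
    outer loop
      vertex 11.1 26.8 0.0
      vertex 2.4 21.2 0.0
      vertex 2.4 21.2 11.0
    endloop
  endfacet
  facet normal -0.5412 0.8409 0.0000
    outer loop
      vertex 11.1 26.8 0.0
      vertex 2.4 21.2 11.0
      vertex 11.1 26.8 11.0
    endloop
  endfacet
  facet normal -0.9771 0.2128 0.0000
    outer loop
      vertex 2.4 21.2 0.0
      vertex 0.2 11.1 0.0
      vertex 0.2 11.1 11.0
    endloop
  endfacet
  facet normal -0.9771 0.2128 0.0000
    outer loop
      vertex 2.4 21.2 0.0
      vertex 0.2 11.1 11.0
      vertex 2.4 21.2 11.0
    endloop
  endfacet
  facet normal -0.8409 -0.5412 0.0000
    outer loop
      vertex 0.2 11.1 0.0
      vertex 5.8 2.4 0.0
      vertex 5.8 2.4 11.0
    endloop
  endfacet
  facet normal -0.8409 -0.5412 0.0000
    outer loop
      vertex 0.2 11.1 0.0
      vertex 5.8 2.4 11.0
      vertex 0.2 11.1 11.0
    endloop
  endfacet
  facet normal -0.2128 -0.9771 0.0000
    outer loop
      vertex 5.8 2.4 0.0
      vertex 15.9 0.2 0.0
      vertex 15.9 0.2 11.0
    endloop
  endfacet
  facet normal -0.2128 -0.9771 0.0000
    outer loop
      vertex 5.8 2.4 0.0
      vertex 15.9 0.2 11.0
      vertex 5.8 2.4 11.0
    endloop
  endfacet
  facet normal 0.5412 -0.8409 0.0000
    outer loop
      vertex 15.9 0.2 0.0
      vertex 24.6 5.8 0.0
      vertex 24.6 5.8 11.0
    endloop
  endfacet
  facet normal 0.5412 -0.8409 0.0000
    outer loop
      vertex 15.9 0.2 0.0
      vertex 24.6 5.8 11.0
      vertex 15.9 0.2 11.0
    endloop
  endfacet
  facet normal 0.9771 -0.2128 0.0000
    outer loop
      vertex 24.6 5.8 0.0
      vertex 26.8 15.9 0.0
      vertex 26.8 15.9 11.0
    endloop
  endfacet
  facet normal 0.9771 -0.2128 0.0000
    outer loop
      vertex 24.6 5.8 0.0
      vertex 26.8 15.9 11.0
      vertex 24.6 5.8 11.0
    endloop
  endfacet
endsolid part

The G0 Z moves step by Δz≈2.2 mm. Every layer's G1 loop is the same polygon, so the solid is a straight extrusion of it from z=0 to z≈11. Closing with flat bottom and top caps and triangulating gives 28 facets — a regular 8-sided prism (a cylinder approximated with 8 flat sides), circumscribed radius ≈ 13.5 mm, height ≈ 11 mm.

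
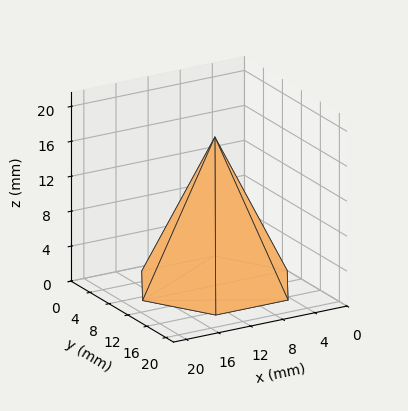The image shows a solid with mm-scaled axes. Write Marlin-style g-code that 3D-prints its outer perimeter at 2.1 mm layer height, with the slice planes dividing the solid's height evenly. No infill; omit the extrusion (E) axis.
Reading the render: the shape is a regular 6-sided pyramid, base circumscribed radius ≈ 9 mm, apex at z ≈ 17 mm (dimensions read to the nearest mm from the axis ticks). For the g-code, the solid's height is divided into equal slices at the stated Δz and each level perimeter traced with G1 moves after a G0 lift.

; perimeter-only toolpath
G21 ; units = mm
G90 ; absolute positioning
G28 ; home
; layer 1
G0 Z2.1
G0 X16.9 Y9.0
G1 X12.9 Y15.8
G1 X5.1 Y15.8
G1 X1.1 Y9.0
G1 X5.1 Y2.2
G1 X12.9 Y2.2
G1 X16.9 Y9.0
; layer 2
G0 Z4.2
G0 X15.8 Y9.0
G1 X12.4 Y14.9
G1 X5.6 Y14.9
G1 X2.2 Y9.0
G1 X5.6 Y3.1
G1 X12.4 Y3.1
G1 X15.8 Y9.0
; layer 3
G0 Z6.4
G0 X14.6 Y9.0
G1 X11.8 Y13.9
G1 X6.2 Y13.9
G1 X3.4 Y9.0
G1 X6.2 Y4.1
G1 X11.8 Y4.1
G1 X14.6 Y9.0
; layer 4
G0 Z8.5
G0 X13.5 Y9.0
G1 X11.2 Y12.9
G1 X6.8 Y12.9
G1 X4.5 Y9.0
G1 X6.8 Y5.1
G1 X11.2 Y5.1
G1 X13.5 Y9.0
; layer 5
G0 Z10.6
G0 X12.4 Y9.0
G1 X10.7 Y11.9
G1 X7.3 Y11.9
G1 X5.6 Y9.0
G1 X7.3 Y6.1
G1 X10.7 Y6.1
G1 X12.4 Y9.0
; layer 6
G0 Z12.8
G0 X11.2 Y9.0
G1 X10.1 Y10.9
G1 X7.9 Y10.9
G1 X6.8 Y9.0
G1 X7.9 Y7.0
G1 X10.1 Y7.0
G1 X11.2 Y9.0
; layer 7
G0 Z14.9
G0 X10.1 Y9.0
G1 X9.6 Y10.0
G1 X8.4 Y10.0
G1 X7.9 Y9.0
G1 X8.4 Y8.0
G1 X9.6 Y8.0
G1 X10.1 Y9.0
M2 ; end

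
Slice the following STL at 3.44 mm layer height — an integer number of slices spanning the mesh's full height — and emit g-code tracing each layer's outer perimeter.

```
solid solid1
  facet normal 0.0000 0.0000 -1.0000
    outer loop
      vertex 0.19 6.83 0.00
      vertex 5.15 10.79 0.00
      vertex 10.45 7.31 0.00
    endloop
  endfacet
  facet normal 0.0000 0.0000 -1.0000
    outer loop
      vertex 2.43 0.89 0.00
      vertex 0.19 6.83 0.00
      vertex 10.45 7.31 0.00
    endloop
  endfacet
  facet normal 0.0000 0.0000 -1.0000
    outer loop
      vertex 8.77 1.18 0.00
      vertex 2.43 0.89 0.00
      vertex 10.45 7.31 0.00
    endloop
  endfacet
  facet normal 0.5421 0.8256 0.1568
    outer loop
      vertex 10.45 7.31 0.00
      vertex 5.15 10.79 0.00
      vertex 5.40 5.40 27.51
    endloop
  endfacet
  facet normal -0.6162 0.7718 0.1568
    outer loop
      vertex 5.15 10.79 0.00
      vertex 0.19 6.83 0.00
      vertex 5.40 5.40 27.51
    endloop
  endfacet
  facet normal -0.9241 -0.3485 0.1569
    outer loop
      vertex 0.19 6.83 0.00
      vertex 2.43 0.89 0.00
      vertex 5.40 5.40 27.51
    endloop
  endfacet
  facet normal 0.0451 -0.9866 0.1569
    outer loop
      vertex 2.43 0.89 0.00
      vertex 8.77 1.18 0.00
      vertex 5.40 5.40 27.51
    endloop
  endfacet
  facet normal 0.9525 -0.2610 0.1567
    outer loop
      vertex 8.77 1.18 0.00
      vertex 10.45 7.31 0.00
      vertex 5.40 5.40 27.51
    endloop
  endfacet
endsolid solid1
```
; perimeter-only toolpath
G21 ; units = mm
G90 ; absolute positioning
G28 ; home
; layer 1
G0 Z3.44
G0 X9.82 Y7.07
G1 X5.18 Y10.12
G1 X0.84 Y6.65
G1 X2.80 Y1.45
G1 X8.35 Y1.71
G1 X9.82 Y7.07
; layer 2
G0 Z6.88
G0 X9.19 Y6.83
G1 X5.21 Y9.44
G1 X1.49 Y6.47
G1 X3.17 Y2.02
G1 X7.93 Y2.24
G1 X9.19 Y6.83
; layer 3
G0 Z10.32
G0 X8.56 Y6.59
G1 X5.24 Y8.77
G1 X2.14 Y6.29
G1 X3.54 Y2.58
G1 X7.51 Y2.76
G1 X8.56 Y6.59
; layer 4
G0 Z13.76
G0 X7.92 Y6.36
G1 X5.28 Y8.09
G1 X2.80 Y6.12
G1 X3.92 Y3.15
G1 X7.08 Y3.29
G1 X7.92 Y6.36
; layer 5
G0 Z17.19
G0 X7.29 Y6.12
G1 X5.31 Y7.42
G1 X3.45 Y5.94
G1 X4.29 Y3.71
G1 X6.66 Y3.82
G1 X7.29 Y6.12
; layer 6
G0 Z20.63
G0 X6.66 Y5.88
G1 X5.34 Y6.75
G1 X4.10 Y5.76
G1 X4.66 Y4.27
G1 X6.24 Y4.35
G1 X6.66 Y5.88
; layer 7
G0 Z24.07
G0 X6.03 Y5.64
G1 X5.37 Y6.07
G1 X4.75 Y5.58
G1 X5.03 Y4.84
G1 X5.82 Y4.87
G1 X6.03 Y5.64
M2 ; end

The solid is a regular 5-sided pyramid, base circumscribed radius ≈ 5.4 mm, apex at z ≈ 27.5 mm. Slicing at Δz = 3.44 mm — 8 equal slices spanning the solid's height, so layer i sits at z = i·h/8 — gives 7 non-empty perimeters. Each is a 5-segment closed polygon; G0 lifts to the layer z and rapids to the start vertex, then G1 traces the edges. The cross-section shrinks linearly with z (the slice at the apex is degenerate and omitted).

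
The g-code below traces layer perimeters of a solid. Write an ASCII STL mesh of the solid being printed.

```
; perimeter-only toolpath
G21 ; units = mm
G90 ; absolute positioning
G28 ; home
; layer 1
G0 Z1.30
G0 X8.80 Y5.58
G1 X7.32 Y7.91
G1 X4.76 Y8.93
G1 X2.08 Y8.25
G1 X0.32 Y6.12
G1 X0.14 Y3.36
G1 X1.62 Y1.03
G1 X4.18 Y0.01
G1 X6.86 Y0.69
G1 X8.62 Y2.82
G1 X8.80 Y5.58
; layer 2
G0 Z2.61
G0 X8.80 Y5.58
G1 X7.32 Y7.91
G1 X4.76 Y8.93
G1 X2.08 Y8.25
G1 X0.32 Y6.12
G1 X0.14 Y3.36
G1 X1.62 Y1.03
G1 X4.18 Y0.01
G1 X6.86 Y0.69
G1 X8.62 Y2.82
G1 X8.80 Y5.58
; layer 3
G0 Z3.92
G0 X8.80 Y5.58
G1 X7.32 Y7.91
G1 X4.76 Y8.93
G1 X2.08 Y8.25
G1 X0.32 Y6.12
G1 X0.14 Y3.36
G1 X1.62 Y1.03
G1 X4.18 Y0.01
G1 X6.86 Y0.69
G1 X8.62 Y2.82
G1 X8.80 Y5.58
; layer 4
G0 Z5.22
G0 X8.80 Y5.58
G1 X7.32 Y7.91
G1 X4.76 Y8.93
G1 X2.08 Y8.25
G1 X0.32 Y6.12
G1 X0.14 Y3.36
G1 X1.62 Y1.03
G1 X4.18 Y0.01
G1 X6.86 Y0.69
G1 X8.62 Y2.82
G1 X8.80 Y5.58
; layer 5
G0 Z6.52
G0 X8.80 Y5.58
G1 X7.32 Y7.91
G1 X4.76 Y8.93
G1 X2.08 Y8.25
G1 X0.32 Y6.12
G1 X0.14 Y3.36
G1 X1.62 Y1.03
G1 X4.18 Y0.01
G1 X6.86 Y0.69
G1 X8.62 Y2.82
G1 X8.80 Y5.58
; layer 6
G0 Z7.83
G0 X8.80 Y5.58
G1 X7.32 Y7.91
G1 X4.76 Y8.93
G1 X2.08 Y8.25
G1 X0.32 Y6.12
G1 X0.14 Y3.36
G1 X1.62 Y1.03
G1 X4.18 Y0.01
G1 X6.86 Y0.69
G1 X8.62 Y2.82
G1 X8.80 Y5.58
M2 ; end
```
solid part
  facet normal 0.0000 0.0000 -1.0000
    outer loop
      vertex 4.76 8.93 0.00
      vertex 7.32 7.91 0.00
      vertex 8.80 5.58 0.00
    endloop
  endfacet
  facet normal 0.0000 0.0000 -1.0000
    outer loop
      vertex 2.08 8.25 0.00
      vertex 4.76 8.93 0.00
      vertex 8.80 5.58 0.00
    endloop
  endfacet
  facet normal 0.0000 0.0000 -1.0000
    outer loop
      vertex 0.32 6.12 0.00
      vertex 2.08 8.25 0.00
      vertex 8.80 5.58 0.00
    endloop
  endfacet
  facet normal 0.0000 0.0000 -1.0000
    outer loop
      vertex 0.14 3.36 0.00
      vertex 0.32 6.12 0.00
      vertex 8.80 5.58 0.00
    endloop
  endfacet
  facet normal 0.0000 0.0000 -1.0000
    outer loop
      vertex 1.62 1.03 0.00
      vertex 0.14 3.36 0.00
      vertex 8.80 5.58 0.00
    endloop
  endfacet
  facet normal 0.0000 0.0000 -1.0000
    outer loop
      vertex 4.18 0.01 0.00
      vertex 1.62 1.03 0.00
      vertex 8.80 5.58 0.00
    endloop
  endfacet
  facet normal 0.0000 0.0000 -1.0000
    outer loop
      vertex 6.86 0.69 0.00
      vertex 4.18 0.01 0.00
      vertex 8.80 5.58 0.00
    endloop
  endfacet
  facet normal 0.0000 0.0000 -1.0000
    outer loop
      vertex 8.62 2.82 0.00
      vertex 6.86 0.69 0.00
      vertex 8.80 5.58 0.00
    endloop
  endfacet
  facet normal 0.0000 0.0000 1.0000
    outer loop
      vertex 8.80 5.58 7.83
      vertex 7.32 7.91 7.83
      vertex 4.76 8.93 7.83
    endloop
  endfacet
  facet normal 0.0000 0.0000 1.0000
    outer loop
      vertex 8.80 5.58 7.83
      vertex 4.76 8.93 7.83
      vertex 2.08 8.25 7.83
    endloop
  endfacet
  facet normal 0.0000 0.0000 1.0000
    outer loop
      vertex 8.80 5.58 7.83
      vertex 2.08 8.25 7.83
      vertex 0.32 6.12 7.83
    endloop
  endfacet
  facet normal 0.0000 0.0000 1.0000
    outer loop
      vertex 8.80 5.58 7.83
      vertex 0.32 6.12 7.83
      vertex 0.14 3.36 7.83
    endloop
  endfacet
  facet normal 0.0000 0.0000 1.0000
    outer loop
      vertex 8.80 5.58 7.83
      vertex 0.14 3.36 7.83
      vertex 1.62 1.03 7.83
    endloop
  endfacet
  facet normal 0.0000 0.0000 1.0000
    outer loop
      vertex 8.80 5.58 7.83
      vertex 1.62 1.03 7.83
      vertex 4.18 0.01 7.83
    endloop
  endfacet
  facet normal 0.0000 0.0000 1.0000
    outer loop
      vertex 8.80 5.58 7.83
      vertex 4.18 0.01 7.83
      vertex 6.86 0.69 7.83
    endloop
  endfacet
  facet normal 0.0000 0.0000 1.0000
    outer loop
      vertex 8.80 5.58 7.83
      vertex 6.86 0.69 7.83
      vertex 8.62 2.82 7.83
    endloop
  endfacet
  facet normal 0.8441 0.5362 0.0000
    outer loop
      vertex 8.80 5.58 0.00
      vertex 7.32 7.91 0.00
      vertex 7.32 7.91 7.83
    endloop
  endfacet
  facet normal 0.8441 0.5362 0.0000
    outer loop
      vertex 8.80 5.58 0.00
      vertex 7.32 7.91 7.83
      vertex 8.80 5.58 7.83
    endloop
  endfacet
  facet normal 0.3701 0.9290 0.0000
    outer loop
      vertex 7.32 7.91 0.00
      vertex 4.76 8.93 0.00
      vertex 4.76 8.93 7.83
    endloop
  endfacet
  facet normal 0.3701 0.9290 0.0000
    outer loop
      vertex 7.32 7.91 0.00
      vertex 4.76 8.93 7.83
      vertex 7.32 7.91 7.83
    endloop
  endfacet
  facet normal -0.2459 0.9693 0.0000
    outer loop
      vertex 4.76 8.93 0.00
      vertex 2.08 8.25 0.00
      vertex 2.08 8.25 7.83
    endloop
  endfacet
  facet normal -0.2459 0.9693 0.0000
    outer loop
      vertex 4.76 8.93 0.00
      vertex 2.08 8.25 7.83
      vertex 4.76 8.93 7.83
    endloop
  endfacet
  facet normal -0.7709 0.6370 0.0000
    outer loop
      vertex 2.08 8.25 0.00
      vertex 0.32 6.12 0.00
      vertex 0.32 6.12 7.83
    endloop
  endfacet
  facet normal -0.7709 0.6370 0.0000
    outer loop
      vertex 2.08 8.25 0.00
      vertex 0.32 6.12 7.83
      vertex 2.08 8.25 7.83
    endloop
  endfacet
  facet normal -0.9979 0.0651 0.0000
    outer loop
      vertex 0.32 6.12 0.00
      vertex 0.14 3.36 0.00
      vertex 0.14 3.36 7.83
    endloop
  endfacet
  facet normal -0.9979 0.0651 0.0000
    outer loop
      vertex 0.32 6.12 0.00
      vertex 0.14 3.36 7.83
      vertex 0.32 6.12 7.83
    endloop
  endfacet
  facet normal -0.8441 -0.5362 0.0000
    outer loop
      vertex 0.14 3.36 0.00
      vertex 1.62 1.03 0.00
      vertex 1.62 1.03 7.83
    endloop
  endfacet
  facet normal -0.8441 -0.5362 0.0000
    outer loop
      vertex 0.14 3.36 0.00
      vertex 1.62 1.03 7.83
      vertex 0.14 3.36 7.83
    endloop
  endfacet
  facet normal -0.3701 -0.9290 0.0000
    outer loop
      vertex 1.62 1.03 0.00
      vertex 4.18 0.01 0.00
      vertex 4.18 0.01 7.83
    endloop
  endfacet
  facet normal -0.3701 -0.9290 0.0000
    outer loop
      vertex 1.62 1.03 0.00
      vertex 4.18 0.01 7.83
      vertex 1.62 1.03 7.83
    endloop
  endfacet
  facet normal 0.2459 -0.9693 0.0000
    outer loop
      vertex 4.18 0.01 0.00
      vertex 6.86 0.69 0.00
      vertex 6.86 0.69 7.83
    endloop
  endfacet
  facet normal 0.2459 -0.9693 0.0000
    outer loop
      vertex 4.18 0.01 0.00
      vertex 6.86 0.69 7.83
      vertex 4.18 0.01 7.83
    endloop
  endfacet
  facet normal 0.7709 -0.6370 0.0000
    outer loop
      vertex 6.86 0.69 0.00
      vertex 8.62 2.82 0.00
      vertex 8.62 2.82 7.83
    endloop
  endfacet
  facet normal 0.7709 -0.6370 0.0000
    outer loop
      vertex 6.86 0.69 0.00
      vertex 8.62 2.82 7.83
      vertex 6.86 0.69 7.83
    endloop
  endfacet
  facet normal 0.9979 -0.0651 0.0000
    outer loop
      vertex 8.62 2.82 0.00
      vertex 8.80 5.58 0.00
      vertex 8.80 5.58 7.83
    endloop
  endfacet
  facet normal 0.9979 -0.0651 0.0000
    outer loop
      vertex 8.62 2.82 0.00
      vertex 8.80 5.58 7.83
      vertex 8.62 2.82 7.83
    endloop
  endfacet
endsolid part

The G0 Z moves step by Δz≈1.30 mm. Every layer's G1 loop is the same polygon, so the solid is a straight extrusion of it from z=0 to z≈7.83. Closing with flat bottom and top caps and triangulating gives 36 facets — a regular 10-sided prism (a cylinder approximated with 10 flat sides), circumscribed radius ≈ 4.47 mm, height ≈ 7.83 mm.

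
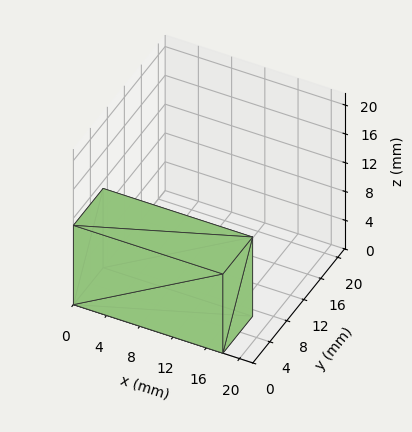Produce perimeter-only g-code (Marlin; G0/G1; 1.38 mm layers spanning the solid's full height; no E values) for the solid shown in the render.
Reading the render: the shape is a rectangular box, roughly 18 × 7 mm footprint and 11 mm tall (dimensions read to the nearest mm from the axis ticks). For the g-code, the solid's height is divided into equal slices at the stated Δz and each level perimeter traced with G1 moves after a G0 lift.

; perimeter-only toolpath
G21 ; units = mm
G90 ; absolute positioning
G28 ; home
; layer 1
G0 Z1.38
G0 X0.00 Y0.00
G1 X18.00 Y0.00
G1 X18.00 Y7.00
G1 X0.00 Y7.00
G1 X0.00 Y0.00
; layer 2
G0 Z2.75
G0 X0.00 Y0.00
G1 X18.00 Y0.00
G1 X18.00 Y7.00
G1 X0.00 Y7.00
G1 X0.00 Y0.00
; layer 3
G0 Z4.12
G0 X0.00 Y0.00
G1 X18.00 Y0.00
G1 X18.00 Y7.00
G1 X0.00 Y7.00
G1 X0.00 Y0.00
; layer 4
G0 Z5.50
G0 X0.00 Y0.00
G1 X18.00 Y0.00
G1 X18.00 Y7.00
G1 X0.00 Y7.00
G1 X0.00 Y0.00
; layer 5
G0 Z6.88
G0 X0.00 Y0.00
G1 X18.00 Y0.00
G1 X18.00 Y7.00
G1 X0.00 Y7.00
G1 X0.00 Y0.00
; layer 6
G0 Z8.25
G0 X0.00 Y0.00
G1 X18.00 Y0.00
G1 X18.00 Y7.00
G1 X0.00 Y7.00
G1 X0.00 Y0.00
; layer 7
G0 Z9.62
G0 X0.00 Y0.00
G1 X18.00 Y0.00
G1 X18.00 Y7.00
G1 X0.00 Y7.00
G1 X0.00 Y0.00
; layer 8
G0 Z11.00
G0 X0.00 Y0.00
G1 X18.00 Y0.00
G1 X18.00 Y7.00
G1 X0.00 Y7.00
G1 X0.00 Y0.00
M2 ; end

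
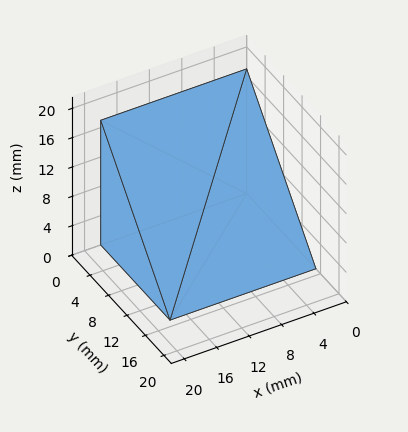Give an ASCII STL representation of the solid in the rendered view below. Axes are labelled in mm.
Reading the render: the shape is a wedge (ramp): 18 × 15 mm base, rising to 17 mm along the y=0 edge and sloping linearly to z=0 at y=15 (dimensions read to the nearest mm from the axis ticks). For the STL, each face is triangulated and given an outward normal.

solid part
  facet normal 0.0000 0.0000 -1.0000
    outer loop
      vertex 18.000 15.000 0.000
      vertex 18.000 0.000 0.000
      vertex 0.000 0.000 0.000
    endloop
  endfacet
  facet normal 0.0000 0.0000 -1.0000
    outer loop
      vertex 0.000 15.000 0.000
      vertex 18.000 15.000 0.000
      vertex 0.000 0.000 0.000
    endloop
  endfacet
  facet normal 0.0000 -1.0000 0.0000
    outer loop
      vertex 0.000 0.000 0.000
      vertex 18.000 0.000 0.000
      vertex 18.000 0.000 17.000
    endloop
  endfacet
  facet normal 0.0000 -1.0000 0.0000
    outer loop
      vertex 0.000 0.000 0.000
      vertex 18.000 0.000 17.000
      vertex 0.000 0.000 17.000
    endloop
  endfacet
  facet normal 0.0000 0.7498 0.6616
    outer loop
      vertex 0.000 0.000 17.000
      vertex 18.000 0.000 17.000
      vertex 18.000 15.000 0.000
    endloop
  endfacet
  facet normal 0.0000 0.7498 0.6616
    outer loop
      vertex 0.000 0.000 17.000
      vertex 18.000 15.000 0.000
      vertex 0.000 15.000 0.000
    endloop
  endfacet
  facet normal -1.0000 0.0000 0.0000
    outer loop
      vertex 0.000 0.000 17.000
      vertex 0.000 15.000 0.000
      vertex 0.000 0.000 0.000
    endloop
  endfacet
  facet normal 1.0000 0.0000 0.0000
    outer loop
      vertex 18.000 0.000 0.000
      vertex 18.000 15.000 0.000
      vertex 18.000 0.000 17.000
    endloop
  endfacet
endsolid part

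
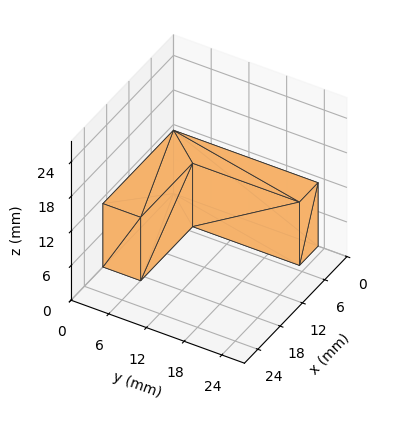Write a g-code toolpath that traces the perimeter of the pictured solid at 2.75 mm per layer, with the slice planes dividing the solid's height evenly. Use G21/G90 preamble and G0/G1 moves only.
Reading the render: the shape is an L-shaped prism: outer 19 × 23 mm, arm thicknesses ≈ 6 mm (horizontal) and 5 mm (vertical), extruded 11 mm in z (dimensions read to the nearest mm from the axis ticks). For the g-code, the solid's height is divided into equal slices at the stated Δz and each level perimeter traced with G1 moves after a G0 lift.

; perimeter-only toolpath
G21 ; units = mm
G90 ; absolute positioning
G28 ; home
; layer 1
G0 Z2.75
G0 X0.00 Y0.00
G1 X19.00 Y0.00
G1 X19.00 Y6.00
G1 X5.00 Y6.00
G1 X5.00 Y23.00
G1 X0.00 Y23.00
G1 X0.00 Y0.00
; layer 2
G0 Z5.50
G0 X0.00 Y0.00
G1 X19.00 Y0.00
G1 X19.00 Y6.00
G1 X5.00 Y6.00
G1 X5.00 Y23.00
G1 X0.00 Y23.00
G1 X0.00 Y0.00
; layer 3
G0 Z8.25
G0 X0.00 Y0.00
G1 X19.00 Y0.00
G1 X19.00 Y6.00
G1 X5.00 Y6.00
G1 X5.00 Y23.00
G1 X0.00 Y23.00
G1 X0.00 Y0.00
; layer 4
G0 Z11.00
G0 X0.00 Y0.00
G1 X19.00 Y0.00
G1 X19.00 Y6.00
G1 X5.00 Y6.00
G1 X5.00 Y23.00
G1 X0.00 Y23.00
G1 X0.00 Y0.00
M2 ; end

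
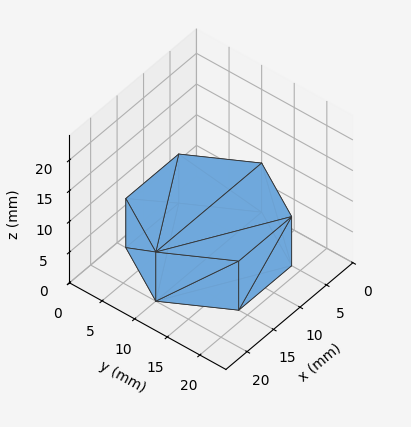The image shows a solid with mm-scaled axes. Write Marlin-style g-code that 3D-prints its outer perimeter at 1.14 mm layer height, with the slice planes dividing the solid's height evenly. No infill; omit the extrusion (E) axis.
Reading the render: the shape is a regular 6-sided prism (a cylinder approximated with 6 flat sides), circumscribed radius ≈ 10 mm, height ≈ 8 mm (dimensions read to the nearest mm from the axis ticks). For the g-code, the solid's height is divided into equal slices at the stated Δz and each level perimeter traced with G1 moves after a G0 lift.

; perimeter-only toolpath
G21 ; units = mm
G90 ; absolute positioning
G28 ; home
; layer 1
G0 Z1.14
G0 X20.00 Y10.00
G1 X15.00 Y18.66
G1 X5.00 Y18.66
G1 X0.00 Y10.00
G1 X5.00 Y1.34
G1 X15.00 Y1.34
G1 X20.00 Y10.00
; layer 2
G0 Z2.29
G0 X20.00 Y10.00
G1 X15.00 Y18.66
G1 X5.00 Y18.66
G1 X0.00 Y10.00
G1 X5.00 Y1.34
G1 X15.00 Y1.34
G1 X20.00 Y10.00
; layer 3
G0 Z3.43
G0 X20.00 Y10.00
G1 X15.00 Y18.66
G1 X5.00 Y18.66
G1 X0.00 Y10.00
G1 X5.00 Y1.34
G1 X15.00 Y1.34
G1 X20.00 Y10.00
; layer 4
G0 Z4.57
G0 X20.00 Y10.00
G1 X15.00 Y18.66
G1 X5.00 Y18.66
G1 X0.00 Y10.00
G1 X5.00 Y1.34
G1 X15.00 Y1.34
G1 X20.00 Y10.00
; layer 5
G0 Z5.71
G0 X20.00 Y10.00
G1 X15.00 Y18.66
G1 X5.00 Y18.66
G1 X0.00 Y10.00
G1 X5.00 Y1.34
G1 X15.00 Y1.34
G1 X20.00 Y10.00
; layer 6
G0 Z6.86
G0 X20.00 Y10.00
G1 X15.00 Y18.66
G1 X5.00 Y18.66
G1 X0.00 Y10.00
G1 X5.00 Y1.34
G1 X15.00 Y1.34
G1 X20.00 Y10.00
; layer 7
G0 Z8.00
G0 X20.00 Y10.00
G1 X15.00 Y18.66
G1 X5.00 Y18.66
G1 X0.00 Y10.00
G1 X5.00 Y1.34
G1 X15.00 Y1.34
G1 X20.00 Y10.00
M2 ; end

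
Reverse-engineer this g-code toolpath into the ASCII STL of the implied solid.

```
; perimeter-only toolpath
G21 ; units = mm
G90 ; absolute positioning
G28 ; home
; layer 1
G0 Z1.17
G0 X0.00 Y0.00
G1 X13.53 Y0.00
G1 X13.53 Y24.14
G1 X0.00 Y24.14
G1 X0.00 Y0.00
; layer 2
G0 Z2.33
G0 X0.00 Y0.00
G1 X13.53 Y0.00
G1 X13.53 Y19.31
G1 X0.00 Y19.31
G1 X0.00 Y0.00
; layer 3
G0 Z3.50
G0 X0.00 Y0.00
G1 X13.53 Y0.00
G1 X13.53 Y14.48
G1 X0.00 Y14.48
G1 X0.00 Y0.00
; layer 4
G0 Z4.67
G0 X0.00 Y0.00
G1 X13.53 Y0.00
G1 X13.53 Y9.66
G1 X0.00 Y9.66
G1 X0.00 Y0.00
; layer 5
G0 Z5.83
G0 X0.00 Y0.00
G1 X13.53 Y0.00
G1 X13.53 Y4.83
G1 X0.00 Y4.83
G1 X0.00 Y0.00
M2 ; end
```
solid part
  facet normal 0.0000 0.0000 -1.0000
    outer loop
      vertex 13.53 28.97 0.00
      vertex 13.53 0.00 0.00
      vertex 0.00 0.00 0.00
    endloop
  endfacet
  facet normal 0.0000 0.0000 -1.0000
    outer loop
      vertex 0.00 28.97 0.00
      vertex 13.53 28.97 0.00
      vertex 0.00 0.00 0.00
    endloop
  endfacet
  facet normal 0.0000 -1.0000 0.0000
    outer loop
      vertex 0.00 0.00 0.00
      vertex 13.53 0.00 0.00
      vertex 13.53 0.00 7.00
    endloop
  endfacet
  facet normal 0.0000 -1.0000 0.0000
    outer loop
      vertex 0.00 0.00 0.00
      vertex 13.53 0.00 7.00
      vertex 0.00 0.00 7.00
    endloop
  endfacet
  facet normal 0.0000 0.2349 0.9720
    outer loop
      vertex 0.00 0.00 7.00
      vertex 13.53 0.00 7.00
      vertex 13.53 28.97 0.00
    endloop
  endfacet
  facet normal 0.0000 0.2349 0.9720
    outer loop
      vertex 0.00 0.00 7.00
      vertex 13.53 28.97 0.00
      vertex 0.00 28.97 0.00
    endloop
  endfacet
  facet normal -1.0000 0.0000 0.0000
    outer loop
      vertex 0.00 0.00 7.00
      vertex 0.00 28.97 0.00
      vertex 0.00 0.00 0.00
    endloop
  endfacet
  facet normal 1.0000 0.0000 0.0000
    outer loop
      vertex 13.53 0.00 0.00
      vertex 13.53 28.97 0.00
      vertex 13.53 0.00 7.00
    endloop
  endfacet
endsolid part

The G0 Z moves step by Δz≈1.17 mm. The G1 loops shrink linearly with z, so the solid tapers from its base footprint up to z≈7. Closing with a flat bottom cap and the tapered top and triangulating gives 8 facets — a wedge (ramp): 13.5 × 29 mm base, rising to 7 mm along the y=0 edge and sloping linearly to z=0 at y=29.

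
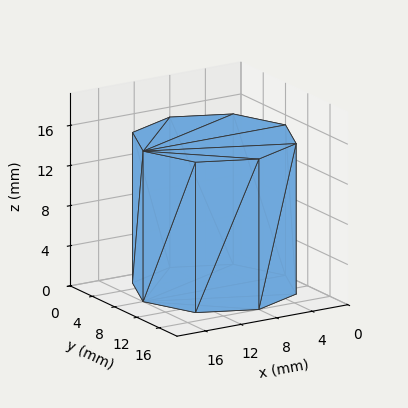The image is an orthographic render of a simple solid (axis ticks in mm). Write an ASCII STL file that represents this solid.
Reading the render: the shape is a regular 8-sided prism (a cylinder approximated with 8 flat sides), circumscribed radius ≈ 8 mm, height ≈ 15 mm (dimensions read to the nearest mm from the axis ticks). For the STL, each face is triangulated and given an outward normal.

solid part
  facet normal 0.0000 0.0000 -1.0000
    outer loop
      vertex 8.000 16.000 0.000
      vertex 13.657 13.657 0.000
      vertex 16.000 8.000 0.000
    endloop
  endfacet
  facet normal 0.0000 0.0000 -1.0000
    outer loop
      vertex 2.343 13.657 0.000
      vertex 8.000 16.000 0.000
      vertex 16.000 8.000 0.000
    endloop
  endfacet
  facet normal 0.0000 0.0000 -1.0000
    outer loop
      vertex 0.000 8.000 0.000
      vertex 2.343 13.657 0.000
      vertex 16.000 8.000 0.000
    endloop
  endfacet
  facet normal 0.0000 0.0000 -1.0000
    outer loop
      vertex 2.343 2.343 0.000
      vertex 0.000 8.000 0.000
      vertex 16.000 8.000 0.000
    endloop
  endfacet
  facet normal 0.0000 0.0000 -1.0000
    outer loop
      vertex 8.000 0.000 0.000
      vertex 2.343 2.343 0.000
      vertex 16.000 8.000 0.000
    endloop
  endfacet
  facet normal 0.0000 0.0000 -1.0000
    outer loop
      vertex 13.657 2.343 0.000
      vertex 8.000 0.000 0.000
      vertex 16.000 8.000 0.000
    endloop
  endfacet
  facet normal 0.0000 0.0000 1.0000
    outer loop
      vertex 16.000 8.000 15.000
      vertex 13.657 13.657 15.000
      vertex 8.000 16.000 15.000
    endloop
  endfacet
  facet normal 0.0000 0.0000 1.0000
    outer loop
      vertex 16.000 8.000 15.000
      vertex 8.000 16.000 15.000
      vertex 2.343 13.657 15.000
    endloop
  endfacet
  facet normal 0.0000 0.0000 1.0000
    outer loop
      vertex 16.000 8.000 15.000
      vertex 2.343 13.657 15.000
      vertex 0.000 8.000 15.000
    endloop
  endfacet
  facet normal 0.0000 0.0000 1.0000
    outer loop
      vertex 16.000 8.000 15.000
      vertex 0.000 8.000 15.000
      vertex 2.343 2.343 15.000
    endloop
  endfacet
  facet normal 0.0000 0.0000 1.0000
    outer loop
      vertex 16.000 8.000 15.000
      vertex 2.343 2.343 15.000
      vertex 8.000 0.000 15.000
    endloop
  endfacet
  facet normal 0.0000 0.0000 1.0000
    outer loop
      vertex 16.000 8.000 15.000
      vertex 8.000 0.000 15.000
      vertex 13.657 2.343 15.000
    endloop
  endfacet
  facet normal 0.9239 0.3827 0.0000
    outer loop
      vertex 16.000 8.000 0.000
      vertex 13.657 13.657 0.000
      vertex 13.657 13.657 15.000
    endloop
  endfacet
  facet normal 0.9239 0.3827 0.0000
    outer loop
      vertex 16.000 8.000 0.000
      vertex 13.657 13.657 15.000
      vertex 16.000 8.000 15.000
    endloop
  endfacet
  facet normal 0.3827 0.9239 0.0000
    outer loop
      vertex 13.657 13.657 0.000
      vertex 8.000 16.000 0.000
      vertex 8.000 16.000 15.000
    endloop
  endfacet
  facet normal 0.3827 0.9239 0.0000
    outer loop
      vertex 13.657 13.657 0.000
      vertex 8.000 16.000 15.000
      vertex 13.657 13.657 15.000
    endloop
  endfacet
  facet normal -0.3827 0.9239 0.0000
    outer loop
      vertex 8.000 16.000 0.000
      vertex 2.343 13.657 0.000
      vertex 2.343 13.657 15.000
    endloop
  endfacet
  facet normal -0.3827 0.9239 0.0000
    outer loop
      vertex 8.000 16.000 0.000
      vertex 2.343 13.657 15.000
      vertex 8.000 16.000 15.000
    endloop
  endfacet
  facet normal -0.9239 0.3827 0.0000
    outer loop
      vertex 2.343 13.657 0.000
      vertex 0.000 8.000 0.000
      vertex 0.000 8.000 15.000
    endloop
  endfacet
  facet normal -0.9239 0.3827 0.0000
    outer loop
      vertex 2.343 13.657 0.000
      vertex 0.000 8.000 15.000
      vertex 2.343 13.657 15.000
    endloop
  endfacet
  facet normal -0.9239 -0.3827 0.0000
    outer loop
      vertex 0.000 8.000 0.000
      vertex 2.343 2.343 0.000
      vertex 2.343 2.343 15.000
    endloop
  endfacet
  facet normal -0.9239 -0.3827 0.0000
    outer loop
      vertex 0.000 8.000 0.000
      vertex 2.343 2.343 15.000
      vertex 0.000 8.000 15.000
    endloop
  endfacet
  facet normal -0.3827 -0.9239 0.0000
    outer loop
      vertex 2.343 2.343 0.000
      vertex 8.000 0.000 0.000
      vertex 8.000 0.000 15.000
    endloop
  endfacet
  facet normal -0.3827 -0.9239 0.0000
    outer loop
      vertex 2.343 2.343 0.000
      vertex 8.000 0.000 15.000
      vertex 2.343 2.343 15.000
    endloop
  endfacet
  facet normal 0.3827 -0.9239 0.0000
    outer loop
      vertex 8.000 0.000 0.000
      vertex 13.657 2.343 0.000
      vertex 13.657 2.343 15.000
    endloop
  endfacet
  facet normal 0.3827 -0.9239 0.0000
    outer loop
      vertex 8.000 0.000 0.000
      vertex 13.657 2.343 15.000
      vertex 8.000 0.000 15.000
    endloop
  endfacet
  facet normal 0.9239 -0.3827 0.0000
    outer loop
      vertex 13.657 2.343 0.000
      vertex 16.000 8.000 0.000
      vertex 16.000 8.000 15.000
    endloop
  endfacet
  facet normal 0.9239 -0.3827 0.0000
    outer loop
      vertex 13.657 2.343 0.000
      vertex 16.000 8.000 15.000
      vertex 13.657 2.343 15.000
    endloop
  endfacet
endsolid part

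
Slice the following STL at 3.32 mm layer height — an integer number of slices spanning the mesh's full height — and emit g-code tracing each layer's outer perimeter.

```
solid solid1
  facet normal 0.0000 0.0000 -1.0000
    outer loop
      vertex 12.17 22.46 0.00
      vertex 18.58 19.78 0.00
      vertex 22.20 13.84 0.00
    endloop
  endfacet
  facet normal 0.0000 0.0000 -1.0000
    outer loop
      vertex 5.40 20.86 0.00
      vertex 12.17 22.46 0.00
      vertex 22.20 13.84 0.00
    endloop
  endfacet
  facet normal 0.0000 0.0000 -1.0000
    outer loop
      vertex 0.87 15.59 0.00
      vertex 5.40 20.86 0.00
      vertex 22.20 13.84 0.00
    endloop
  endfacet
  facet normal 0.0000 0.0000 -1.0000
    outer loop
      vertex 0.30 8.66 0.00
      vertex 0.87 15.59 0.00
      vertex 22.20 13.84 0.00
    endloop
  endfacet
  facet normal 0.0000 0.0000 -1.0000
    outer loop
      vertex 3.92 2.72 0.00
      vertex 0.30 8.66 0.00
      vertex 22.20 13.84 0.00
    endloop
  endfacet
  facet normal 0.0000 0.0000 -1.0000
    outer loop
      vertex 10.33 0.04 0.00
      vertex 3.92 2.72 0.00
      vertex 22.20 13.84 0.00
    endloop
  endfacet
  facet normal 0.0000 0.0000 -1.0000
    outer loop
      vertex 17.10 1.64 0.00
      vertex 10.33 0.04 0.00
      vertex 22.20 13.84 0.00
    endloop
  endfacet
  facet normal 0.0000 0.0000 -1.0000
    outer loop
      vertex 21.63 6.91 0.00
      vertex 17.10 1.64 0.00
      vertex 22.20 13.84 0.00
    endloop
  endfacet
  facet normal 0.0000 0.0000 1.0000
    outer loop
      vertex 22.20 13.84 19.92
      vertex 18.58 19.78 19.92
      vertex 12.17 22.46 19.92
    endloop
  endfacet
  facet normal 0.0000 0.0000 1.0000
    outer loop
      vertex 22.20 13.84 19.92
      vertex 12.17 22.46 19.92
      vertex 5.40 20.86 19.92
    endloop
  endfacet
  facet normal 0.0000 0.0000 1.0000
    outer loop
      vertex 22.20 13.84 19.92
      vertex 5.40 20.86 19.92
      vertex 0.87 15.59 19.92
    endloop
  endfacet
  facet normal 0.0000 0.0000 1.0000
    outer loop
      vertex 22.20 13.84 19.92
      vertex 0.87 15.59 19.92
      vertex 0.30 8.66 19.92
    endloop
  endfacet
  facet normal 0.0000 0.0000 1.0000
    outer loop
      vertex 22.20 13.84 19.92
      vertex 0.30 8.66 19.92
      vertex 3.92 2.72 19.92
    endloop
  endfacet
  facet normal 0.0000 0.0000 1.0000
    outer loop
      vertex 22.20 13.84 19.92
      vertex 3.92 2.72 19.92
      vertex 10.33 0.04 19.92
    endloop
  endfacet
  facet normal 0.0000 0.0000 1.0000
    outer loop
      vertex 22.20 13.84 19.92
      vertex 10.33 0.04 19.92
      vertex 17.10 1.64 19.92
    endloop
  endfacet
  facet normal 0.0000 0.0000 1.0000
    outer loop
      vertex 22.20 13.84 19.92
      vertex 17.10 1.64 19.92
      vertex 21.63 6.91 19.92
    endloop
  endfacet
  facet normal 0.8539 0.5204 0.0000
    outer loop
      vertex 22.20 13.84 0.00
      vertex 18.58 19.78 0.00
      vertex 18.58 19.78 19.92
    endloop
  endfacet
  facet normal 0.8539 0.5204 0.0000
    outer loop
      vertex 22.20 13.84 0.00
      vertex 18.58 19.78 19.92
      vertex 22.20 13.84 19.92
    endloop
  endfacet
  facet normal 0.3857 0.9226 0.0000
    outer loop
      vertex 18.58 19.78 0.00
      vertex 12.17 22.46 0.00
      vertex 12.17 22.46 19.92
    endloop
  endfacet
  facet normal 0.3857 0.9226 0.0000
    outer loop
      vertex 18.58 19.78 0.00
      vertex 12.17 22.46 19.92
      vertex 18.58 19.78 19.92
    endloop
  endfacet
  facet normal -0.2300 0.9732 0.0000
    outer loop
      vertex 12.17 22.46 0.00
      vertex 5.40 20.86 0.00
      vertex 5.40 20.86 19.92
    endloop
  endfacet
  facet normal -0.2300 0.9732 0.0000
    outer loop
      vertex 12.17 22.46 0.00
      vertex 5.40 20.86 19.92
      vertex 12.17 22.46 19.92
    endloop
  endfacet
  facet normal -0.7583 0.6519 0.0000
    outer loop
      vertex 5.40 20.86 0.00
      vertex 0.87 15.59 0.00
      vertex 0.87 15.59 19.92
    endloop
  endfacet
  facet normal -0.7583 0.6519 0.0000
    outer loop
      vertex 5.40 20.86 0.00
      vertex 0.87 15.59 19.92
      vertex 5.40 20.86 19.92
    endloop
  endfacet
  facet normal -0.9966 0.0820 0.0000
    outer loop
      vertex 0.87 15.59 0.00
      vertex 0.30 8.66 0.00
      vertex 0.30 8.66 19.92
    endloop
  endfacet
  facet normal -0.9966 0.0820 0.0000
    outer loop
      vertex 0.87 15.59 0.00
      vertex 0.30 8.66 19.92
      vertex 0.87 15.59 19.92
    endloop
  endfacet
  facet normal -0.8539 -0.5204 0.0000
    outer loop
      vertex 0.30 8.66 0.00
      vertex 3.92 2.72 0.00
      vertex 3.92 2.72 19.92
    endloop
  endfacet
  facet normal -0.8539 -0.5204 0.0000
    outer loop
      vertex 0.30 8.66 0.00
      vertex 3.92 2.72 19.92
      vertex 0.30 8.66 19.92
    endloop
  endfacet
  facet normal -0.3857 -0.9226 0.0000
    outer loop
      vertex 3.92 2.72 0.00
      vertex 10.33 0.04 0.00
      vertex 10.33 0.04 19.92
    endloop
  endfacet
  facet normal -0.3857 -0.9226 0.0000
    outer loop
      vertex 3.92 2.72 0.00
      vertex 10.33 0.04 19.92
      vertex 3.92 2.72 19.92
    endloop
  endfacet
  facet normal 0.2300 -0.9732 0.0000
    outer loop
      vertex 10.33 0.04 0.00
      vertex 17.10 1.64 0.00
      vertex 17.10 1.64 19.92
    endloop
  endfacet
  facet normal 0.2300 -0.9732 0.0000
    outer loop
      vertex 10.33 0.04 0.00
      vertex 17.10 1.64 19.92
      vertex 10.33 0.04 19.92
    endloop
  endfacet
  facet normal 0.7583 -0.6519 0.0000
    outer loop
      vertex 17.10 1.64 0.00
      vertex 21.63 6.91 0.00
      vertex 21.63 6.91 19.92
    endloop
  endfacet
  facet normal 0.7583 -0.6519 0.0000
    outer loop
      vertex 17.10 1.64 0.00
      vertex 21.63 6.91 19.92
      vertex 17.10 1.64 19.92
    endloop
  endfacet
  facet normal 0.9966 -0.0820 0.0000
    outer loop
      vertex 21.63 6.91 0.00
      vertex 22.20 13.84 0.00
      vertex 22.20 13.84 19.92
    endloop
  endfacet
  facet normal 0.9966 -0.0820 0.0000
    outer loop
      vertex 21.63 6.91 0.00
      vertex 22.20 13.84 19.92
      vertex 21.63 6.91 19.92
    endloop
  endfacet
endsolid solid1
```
; perimeter-only toolpath
G21 ; units = mm
G90 ; absolute positioning
G28 ; home
; layer 1
G0 Z3.32
G0 X22.20 Y13.84
G1 X18.58 Y19.78
G1 X12.17 Y22.46
G1 X5.40 Y20.86
G1 X0.87 Y15.59
G1 X0.30 Y8.66
G1 X3.92 Y2.72
G1 X10.33 Y0.04
G1 X17.10 Y1.64
G1 X21.63 Y6.91
G1 X22.20 Y13.84
; layer 2
G0 Z6.64
G0 X22.20 Y13.84
G1 X18.58 Y19.78
G1 X12.17 Y22.46
G1 X5.40 Y20.86
G1 X0.87 Y15.59
G1 X0.30 Y8.66
G1 X3.92 Y2.72
G1 X10.33 Y0.04
G1 X17.10 Y1.64
G1 X21.63 Y6.91
G1 X22.20 Y13.84
; layer 3
G0 Z9.96
G0 X22.20 Y13.84
G1 X18.58 Y19.78
G1 X12.17 Y22.46
G1 X5.40 Y20.86
G1 X0.87 Y15.59
G1 X0.30 Y8.66
G1 X3.92 Y2.72
G1 X10.33 Y0.04
G1 X17.10 Y1.64
G1 X21.63 Y6.91
G1 X22.20 Y13.84
; layer 4
G0 Z13.28
G0 X22.20 Y13.84
G1 X18.58 Y19.78
G1 X12.17 Y22.46
G1 X5.40 Y20.86
G1 X0.87 Y15.59
G1 X0.30 Y8.66
G1 X3.92 Y2.72
G1 X10.33 Y0.04
G1 X17.10 Y1.64
G1 X21.63 Y6.91
G1 X22.20 Y13.84
; layer 5
G0 Z16.60
G0 X22.20 Y13.84
G1 X18.58 Y19.78
G1 X12.17 Y22.46
G1 X5.40 Y20.86
G1 X0.87 Y15.59
G1 X0.30 Y8.66
G1 X3.92 Y2.72
G1 X10.33 Y0.04
G1 X17.10 Y1.64
G1 X21.63 Y6.91
G1 X22.20 Y13.84
; layer 6
G0 Z19.92
G0 X22.20 Y13.84
G1 X18.58 Y19.78
G1 X12.17 Y22.46
G1 X5.40 Y20.86
G1 X0.87 Y15.59
G1 X0.30 Y8.66
G1 X3.92 Y2.72
G1 X10.33 Y0.04
G1 X17.10 Y1.64
G1 X21.63 Y6.91
G1 X22.20 Y13.84
M2 ; end

The solid is a regular 10-sided prism (a cylinder approximated with 10 flat sides), circumscribed radius ≈ 11.2 mm, height ≈ 19.9 mm. Slicing at Δz = 3.32 mm — 6 equal slices spanning the solid's height, so layer i sits at z = i·h/6 — gives 6 non-empty perimeters. Each is a 10-segment closed polygon; G0 lifts to the layer z and rapids to the start vertex, then G1 traces the edges.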